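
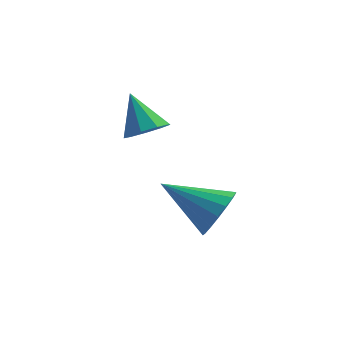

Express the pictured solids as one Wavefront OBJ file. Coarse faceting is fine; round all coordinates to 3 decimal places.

v -0.256 -0.009 0.34
v 0.224 -0.457 0.863
v -1.064 0.669 1.66
v 0.472 0.05 0.755
v 0.379 0.529 0.453
v -0.01 0.757 0.097
v -0.515 0.627 -0.145
v -0.898 0.199 -0.16
v -0.981 -0.326 0.058
v -0.725 -0.702 0.409
v -0.249 -0.754 0.726
v 3.183 -3.634 -0.778
v 3.548 -4.192 -0.046
v 1.257 -3.586 0.218
v 3.633 -3.748 0.096
v 3.615 -3.278 0.038
v 3.498 -2.89 -0.207
v 3.309 -2.672 -0.583
v 3.091 -2.675 -1.004
v 2.894 -2.898 -1.373
v 2.764 -3.289 -1.606
v 2.73 -3.76 -1.649
v 2.799 -4.202 -1.493
v 2.957 -4.514 -1.173
v 3.166 -4.624 -0.763
v 3.38 -4.508 -0.356
f 2 1 4
f 2 4 3
f 4 1 5
f 4 5 3
f 5 1 6
f 5 6 3
f 6 1 7
f 6 7 3
f 7 1 8
f 7 8 3
f 8 1 9
f 8 9 3
f 9 1 10
f 9 10 3
f 10 1 11
f 10 11 3
f 11 1 2
f 11 2 3
f 13 12 15
f 13 15 14
f 15 12 16
f 15 16 14
f 16 12 17
f 16 17 14
f 17 12 18
f 17 18 14
f 18 12 19
f 18 19 14
f 19 12 20
f 19 20 14
f 20 12 21
f 20 21 14
f 21 12 22
f 21 22 14
f 22 12 23
f 22 23 14
f 23 12 24
f 23 24 14
f 24 12 25
f 24 25 14
f 25 12 26
f 25 26 14
f 26 12 13
f 26 13 14



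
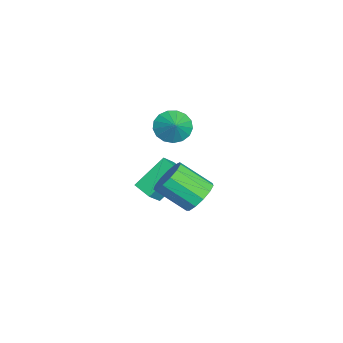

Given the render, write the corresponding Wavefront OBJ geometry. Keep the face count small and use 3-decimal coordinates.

v 2.487 3.945 -0.02
v 3.3 4.145 0.451
v 3.005 2.654 1.591
v 2.193 2.455 1.12
v 2.906 4.416 0.704
v 2.611 2.926 1.844
v 2.38 4.538 0.727
v 2.085 3.047 1.867
v 1.887 4.472 0.513
v 1.592 2.981 1.653
v 1.586 4.238 0.13
v 1.291 2.747 1.27
v 1.57 3.912 -0.301
v 1.275 2.421 0.839
v 1.846 3.596 -0.643
v 1.551 2.105 0.497
v 2.326 3.391 -0.787
v 2.031 1.9 0.353
v 2.856 3.362 -0.687
v 2.561 1.871 0.453
v 3.27 3.518 -0.376
v 2.975 2.028 0.764
v 3.435 3.81 0.048
v 3.14 2.319 1.189
v -3.709 2.283 0.468
v -3.269 2.783 -0.238
v -2.831 2.477 1.152
v -3.516 3.104 -0.012
v -3.808 3.237 0.324
v -4.077 3.152 0.693
v -4.261 2.867 1.01
v -4.319 2.449 1.203
v -4.238 1.993 1.227
v -4.035 1.603 1.077
v -3.757 1.369 0.788
v -3.469 1.344 0.425
v -3.235 1.535 0.072
v -3.11 1.897 -0.191
v -3.122 2.347 -0.302
v -0.519 1.22 -1.816
v -1.343 2.503 -0.431
v 0.162 1.955 -2.092
v -0.662 3.238 -0.707
v 0.282 0.802 -0.953
v -0.542 2.085 0.432
v 0.963 1.537 -1.229
v 0.139 2.82 0.156
f 2 1 5
f 2 5 3
f 3 5 6
f 3 6 4
f 5 1 7
f 5 7 6
f 6 7 8
f 6 8 4
f 7 1 9
f 7 9 8
f 8 9 10
f 8 10 4
f 9 1 11
f 9 11 10
f 10 11 12
f 10 12 4
f 11 1 13
f 11 13 12
f 12 13 14
f 12 14 4
f 13 1 15
f 13 15 14
f 14 15 16
f 14 16 4
f 15 1 17
f 15 17 16
f 16 17 18
f 16 18 4
f 17 1 19
f 17 19 18
f 18 19 20
f 18 20 4
f 19 1 21
f 19 21 20
f 20 21 22
f 20 22 4
f 21 1 23
f 21 23 22
f 22 23 24
f 22 24 4
f 23 1 2
f 23 2 24
f 24 2 3
f 24 3 4
f 26 25 28
f 26 28 27
f 28 25 29
f 28 29 27
f 29 25 30
f 29 30 27
f 30 25 31
f 30 31 27
f 31 25 32
f 31 32 27
f 32 25 33
f 32 33 27
f 33 25 34
f 33 34 27
f 34 25 35
f 34 35 27
f 35 25 36
f 35 36 27
f 36 25 37
f 36 37 27
f 37 25 38
f 37 38 27
f 38 25 39
f 38 39 27
f 39 25 26
f 39 26 27
f 41 43 40
f 44 41 40
f 40 43 42
f 42 44 40
f 41 47 43
f 45 41 44
f 45 47 41
f 43 47 42
f 46 44 42
f 42 47 46
f 46 45 44
f 47 45 46



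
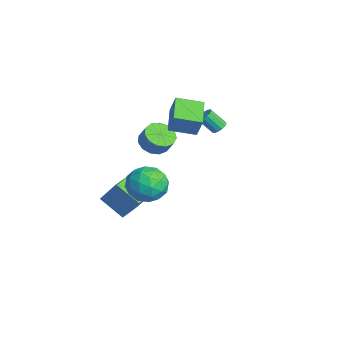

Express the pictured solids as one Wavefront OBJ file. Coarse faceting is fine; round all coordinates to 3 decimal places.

v -1.555 -2.93 -2.857
v -0.92 -2.153 -1.387
v -2.628 -1.858 -2.96
v -1.993 -1.081 -1.49
v -0.447 -1.919 -3.87
v 0.188 -1.142 -2.4
v -1.52 -0.847 -3.973
v -0.885 -0.07 -2.503
v 3.324 -0.619 1.48
v 4.461 -0.677 1.975
v 3.219 -2.623 1.485
v 4.356 -2.681 1.98
v 3.408 -2.246 2.652
v 3.473 -1.007 2.649
v 4.207 -2.293 0.811
v 4.272 -1.054 0.808
v 5.006 -1.711 1.561
v 4.513 -1.682 2.699
v 3.167 -1.618 0.761
v 2.674 -1.589 1.899
v 3.902 -0.472 1.727
v 3.778 -2.828 1.733
v 3.221 -2.573 2.128
v 3.889 -2.607 2.419
v 3.321 -0.666 2.123
v 3.989 -0.7 2.414
v 3.37 -1.622 2.812
v 3.691 -2.6 1.046
v 4.359 -2.634 1.337
v 3.791 -0.693 1.041
v 4.459 -0.727 1.332
v 4.31 -1.678 0.648
v 4.89 -1.114 1.774
v 4.829 -2.292 1.778
v 4.741 -2.064 1.091
v 4.779 -1.336 1.089
v 4.6 -1.097 2.443
v 4.538 -2.275 2.447
v 3.981 -2.019 2.842
v 4.02 -1.291 2.84
v 4.921 -1.705 2.2
v 3.142 -1.025 1.013
v 3.08 -2.203 1.017
v 3.66 -2.009 0.62
v 3.699 -1.281 0.618
v 2.851 -1.008 1.682
v 2.79 -2.186 1.686
v 2.901 -1.964 2.371
v 2.939 -1.236 2.369
v 2.759 -1.595 1.26
v -3.347 0.685 0.043
v -2.752 1.269 -0.453
v -2.237 1.538 0.481
v -2.833 0.955 0.977
v -3.18 1.575 -0.306
v -2.665 1.844 0.628
v -3.661 1.599 -0.048
v -3.146 1.868 0.886
v -4.043 1.333 0.239
v -3.528 1.602 1.173
v -4.203 0.861 0.464
v -3.689 1.13 1.398
v -4.092 0.334 0.555
v -3.578 0.603 1.489
v -3.745 -0.082 0.483
v -3.23 0.187 1.417
v -3.271 -0.254 0.272
v -2.757 0.015 1.206
v -2.822 -0.128 -0.012
v -2.307 0.141 0.922
v -2.539 0.256 -0.279
v -2.024 0.526 0.655
v -2.513 0.777 -0.443
v -1.998 1.046 0.491
v -2.055 1.273 3.423
v -1.537 1.465 4.698
v -1.654 2.803 3.03
v -1.136 2.995 4.305
v -0.444 0.705 2.855
v 0.074 0.897 4.13
v -0.043 2.235 2.462
v 0.475 2.427 3.737
v -2.678 4.375 1.05
v -2.324 4.607 1.369
v -2.688 3.817 2.348
v -3.042 3.585 2.03
v -2.578 4.761 1.399
v -2.942 3.971 2.379
v -2.864 4.793 1.318
v -3.227 4.003 2.298
v -3.091 4.692 1.152
v -3.454 3.902 2.132
v -3.187 4.49 0.954
v -3.55 3.7 1.934
v -3.121 4.252 0.786
v -3.485 3.462 1.766
v -2.915 4.053 0.702
v -3.279 3.263 1.682
v -2.634 3.956 0.729
v -2.997 3.166 1.708
v -2.367 3.992 0.857
v -2.73 3.202 1.837
v -2.198 4.15 1.047
v -2.562 3.36 2.027
v -2.182 4.379 1.238
v -2.546 3.589 2.217
f 2 4 1
f 5 2 1
f 1 4 3
f 3 5 1
f 2 8 4
f 6 2 5
f 6 8 2
f 4 8 3
f 7 5 3
f 3 8 7
f 7 6 5
f 8 6 7
f 9 46 25
f 46 20 49
f 25 49 14
f 46 49 25
f 9 25 21
f 25 14 26
f 21 26 10
f 25 26 21
f 9 21 30
f 21 10 31
f 30 31 16
f 21 31 30
f 9 30 42
f 30 16 45
f 42 45 19
f 30 45 42
f 9 42 46
f 42 19 50
f 46 50 20
f 42 50 46
f 10 26 37
f 26 14 40
f 37 40 18
f 26 40 37
f 14 49 27
f 49 20 48
f 27 48 13
f 49 48 27
f 20 50 47
f 50 19 43
f 47 43 11
f 50 43 47
f 19 45 44
f 45 16 32
f 44 32 15
f 45 32 44
f 16 31 36
f 31 10 33
f 36 33 17
f 31 33 36
f 12 38 24
f 38 18 39
f 24 39 13
f 38 39 24
f 12 24 22
f 24 13 23
f 22 23 11
f 24 23 22
f 12 22 29
f 22 11 28
f 29 28 15
f 22 28 29
f 12 29 34
f 29 15 35
f 34 35 17
f 29 35 34
f 12 34 38
f 34 17 41
f 38 41 18
f 34 41 38
f 13 39 27
f 39 18 40
f 27 40 14
f 39 40 27
f 11 23 47
f 23 13 48
f 47 48 20
f 23 48 47
f 15 28 44
f 28 11 43
f 44 43 19
f 28 43 44
f 17 35 36
f 35 15 32
f 36 32 16
f 35 32 36
f 18 41 37
f 41 17 33
f 37 33 10
f 41 33 37
f 52 51 55
f 52 55 53
f 53 55 56
f 53 56 54
f 55 51 57
f 55 57 56
f 56 57 58
f 56 58 54
f 57 51 59
f 57 59 58
f 58 59 60
f 58 60 54
f 59 51 61
f 59 61 60
f 60 61 62
f 60 62 54
f 61 51 63
f 61 63 62
f 62 63 64
f 62 64 54
f 63 51 65
f 63 65 64
f 64 65 66
f 64 66 54
f 65 51 67
f 65 67 66
f 66 67 68
f 66 68 54
f 67 51 69
f 67 69 68
f 68 69 70
f 68 70 54
f 69 51 71
f 69 71 70
f 70 71 72
f 70 72 54
f 71 51 73
f 71 73 72
f 72 73 74
f 72 74 54
f 73 51 52
f 73 52 74
f 74 52 53
f 74 53 54
f 76 78 75
f 79 76 75
f 75 78 77
f 77 79 75
f 76 82 78
f 80 76 79
f 80 82 76
f 78 82 77
f 81 79 77
f 77 82 81
f 81 80 79
f 82 80 81
f 84 83 87
f 84 87 85
f 85 87 88
f 85 88 86
f 87 83 89
f 87 89 88
f 88 89 90
f 88 90 86
f 89 83 91
f 89 91 90
f 90 91 92
f 90 92 86
f 91 83 93
f 91 93 92
f 92 93 94
f 92 94 86
f 93 83 95
f 93 95 94
f 94 95 96
f 94 96 86
f 95 83 97
f 95 97 96
f 96 97 98
f 96 98 86
f 97 83 99
f 97 99 98
f 98 99 100
f 98 100 86
f 99 83 101
f 99 101 100
f 100 101 102
f 100 102 86
f 101 83 103
f 101 103 102
f 102 103 104
f 102 104 86
f 103 83 105
f 103 105 104
f 104 105 106
f 104 106 86
f 105 83 84
f 105 84 106
f 106 84 85
f 106 85 86



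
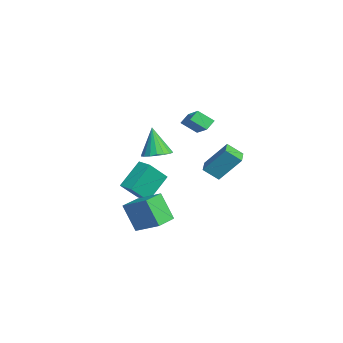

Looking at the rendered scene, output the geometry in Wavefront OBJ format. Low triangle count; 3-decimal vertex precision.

v -0.997 -0.938 1.17
v -0.06 -1.078 1.491
v -1.703 -1.122 3.15
v -0.108 -0.636 1.515
v -0.332 -0.254 1.471
v -0.688 -0.007 1.367
v -1.105 0.055 1.224
v -1.5 -0.08 1.07
v -1.796 -0.384 0.936
v -1.933 -0.798 0.849
v -1.885 -1.24 0.825
v -1.661 -1.622 0.869
v -1.306 -1.869 0.973
v -0.889 -1.931 1.116
v -0.493 -1.796 1.27
v -0.198 -1.492 1.404
v -0.332 -2.23 -2.121
v 0.276 -3.408 -0.705
v -1.266 -0.915 -0.625
v -0.657 -2.093 0.791
v 0.517 -1.707 -2.051
v 1.126 -2.885 -0.635
v -0.416 -0.392 -0.555
v 0.192 -1.57 0.861
v -4.759 1.68 2.737
v -2.917 1.944 3.814
v -4.438 2.673 1.945
v -2.596 2.937 3.022
v -4.364 1.123 2.198
v -2.522 1.387 3.275
v -4.043 2.116 1.406
v -2.201 2.38 2.483
v 1.66 2.471 0.579
v 1.414 1.539 1.358
v 2.071 3.76 2.251
v 1.825 2.827 3.03
v 2.775 2.153 0.55
v 2.529 1.22 1.329
v 3.186 3.441 2.222
v 2.94 2.509 3.001
v 3.136 -2.015 -2.595
v 2.418 -2.664 -0.811
v 4.254 -0.808 -1.706
v 3.536 -1.457 0.078
v 4.244 -3.083 -2.538
v 3.526 -3.732 -0.754
v 5.362 -1.876 -1.649
v 4.644 -2.525 0.135
f 2 1 4
f 2 4 3
f 4 1 5
f 4 5 3
f 5 1 6
f 5 6 3
f 6 1 7
f 6 7 3
f 7 1 8
f 7 8 3
f 8 1 9
f 8 9 3
f 9 1 10
f 9 10 3
f 10 1 11
f 10 11 3
f 11 1 12
f 11 12 3
f 12 1 13
f 12 13 3
f 13 1 14
f 13 14 3
f 14 1 15
f 14 15 3
f 15 1 16
f 15 16 3
f 16 1 2
f 16 2 3
f 18 20 17
f 21 18 17
f 17 20 19
f 19 21 17
f 18 24 20
f 22 18 21
f 22 24 18
f 20 24 19
f 23 21 19
f 19 24 23
f 23 22 21
f 24 22 23
f 26 28 25
f 29 26 25
f 25 28 27
f 27 29 25
f 26 32 28
f 30 26 29
f 30 32 26
f 28 32 27
f 31 29 27
f 27 32 31
f 31 30 29
f 32 30 31
f 34 36 33
f 37 34 33
f 33 36 35
f 35 37 33
f 34 40 36
f 38 34 37
f 38 40 34
f 36 40 35
f 39 37 35
f 35 40 39
f 39 38 37
f 40 38 39
f 42 44 41
f 45 42 41
f 41 44 43
f 43 45 41
f 42 48 44
f 46 42 45
f 46 48 42
f 44 48 43
f 47 45 43
f 43 48 47
f 47 46 45
f 48 46 47



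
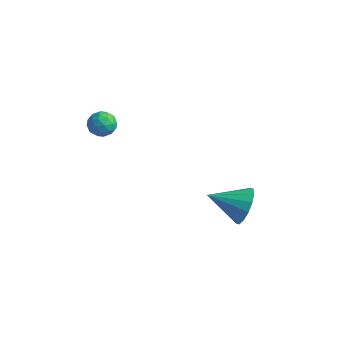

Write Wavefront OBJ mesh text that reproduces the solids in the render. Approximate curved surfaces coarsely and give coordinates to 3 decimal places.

v -2.159 -2.391 2.4
v -1.576 -1.956 2.51
v -1.444 -3.344 2.39
v -0.861 -2.909 2.5
v -1.358 -3.002 3.036
v -1.799 -2.413 3.042
v -1.221 -2.887 1.858
v -1.662 -2.298 1.864
v -0.996 -2.262 2.175
v -1.081 -2.333 2.903
v -1.939 -2.967 1.997
v -2.024 -3.038 2.725
v -1.93 -2.09 2.456
v -1.09 -3.21 2.444
v -1.382 -3.265 2.759
v -1.039 -3.009 2.824
v -2.061 -2.358 2.768
v -1.719 -2.102 2.833
v -1.59 -2.717 3.142
v -1.301 -3.198 2.067
v -0.959 -2.942 2.132
v -1.981 -2.291 2.076
v -1.638 -2.035 2.141
v -1.43 -2.583 1.758
v -1.247 -2.014 2.324
v -0.827 -2.574 2.318
v -1.038 -2.562 1.941
v -1.297 -2.215 1.944
v -1.296 -2.055 2.751
v -0.876 -2.615 2.746
v -1.168 -2.67 3.061
v -1.428 -2.324 3.064
v -0.956 -2.236 2.555
v -2.144 -2.685 2.154
v -1.724 -3.245 2.149
v -1.592 -2.976 1.836
v -1.852 -2.63 1.839
v -2.193 -2.726 2.582
v -1.773 -3.286 2.576
v -1.723 -3.085 2.956
v -1.982 -2.738 2.959
v -2.064 -3.064 2.345
v 3.609 1.457 -3.591
v 4.235 1.187 -2.753
v 2.171 0.423 -2.849
v 3.978 1.658 -2.596
v 3.622 2.075 -2.705
v 3.262 2.326 -3.052
v 2.996 2.344 -3.543
v 2.894 2.125 -4.047
v 2.983 1.726 -4.429
v 3.241 1.256 -4.586
v 3.597 0.839 -4.476
v 3.956 0.587 -4.13
v 4.222 0.569 -3.639
v 4.324 0.788 -3.135
f 1 38 17
f 38 12 41
f 17 41 6
f 38 41 17
f 1 17 13
f 17 6 18
f 13 18 2
f 17 18 13
f 1 13 22
f 13 2 23
f 22 23 8
f 13 23 22
f 1 22 34
f 22 8 37
f 34 37 11
f 22 37 34
f 1 34 38
f 34 11 42
f 38 42 12
f 34 42 38
f 2 18 29
f 18 6 32
f 29 32 10
f 18 32 29
f 6 41 19
f 41 12 40
f 19 40 5
f 41 40 19
f 12 42 39
f 42 11 35
f 39 35 3
f 42 35 39
f 11 37 36
f 37 8 24
f 36 24 7
f 37 24 36
f 8 23 28
f 23 2 25
f 28 25 9
f 23 25 28
f 4 30 16
f 30 10 31
f 16 31 5
f 30 31 16
f 4 16 14
f 16 5 15
f 14 15 3
f 16 15 14
f 4 14 21
f 14 3 20
f 21 20 7
f 14 20 21
f 4 21 26
f 21 7 27
f 26 27 9
f 21 27 26
f 4 26 30
f 26 9 33
f 30 33 10
f 26 33 30
f 5 31 19
f 31 10 32
f 19 32 6
f 31 32 19
f 3 15 39
f 15 5 40
f 39 40 12
f 15 40 39
f 7 20 36
f 20 3 35
f 36 35 11
f 20 35 36
f 9 27 28
f 27 7 24
f 28 24 8
f 27 24 28
f 10 33 29
f 33 9 25
f 29 25 2
f 33 25 29
f 44 43 46
f 44 46 45
f 46 43 47
f 46 47 45
f 47 43 48
f 47 48 45
f 48 43 49
f 48 49 45
f 49 43 50
f 49 50 45
f 50 43 51
f 50 51 45
f 51 43 52
f 51 52 45
f 52 43 53
f 52 53 45
f 53 43 54
f 53 54 45
f 54 43 55
f 54 55 45
f 55 43 56
f 55 56 45
f 56 43 44
f 56 44 45



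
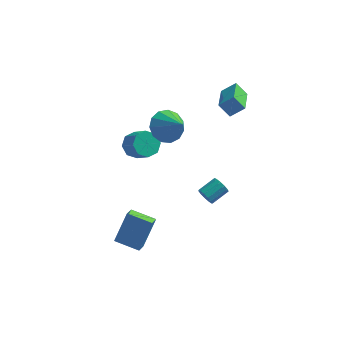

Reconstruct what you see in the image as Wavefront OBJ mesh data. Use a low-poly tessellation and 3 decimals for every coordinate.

v -3.437 1.943 -1.083
v -2.767 2.392 -1.316
v -2.033 1.726 -0.491
v -2.703 1.277 -0.257
v -3.081 2.658 -0.822
v -2.347 1.991 0.003
v -3.603 2.505 -0.481
v -2.869 1.839 0.344
v -4.029 2.023 -0.492
v -3.295 1.357 0.333
v -4.107 1.494 -0.849
v -3.373 0.828 -0.024
v -3.793 1.229 -1.343
v -3.059 0.562 -0.518
v -3.271 1.381 -1.684
v -2.537 0.715 -0.859
v -2.845 1.863 -1.673
v -2.111 1.197 -0.848
v 1.149 1.016 3.828
v 1.911 1.201 4.448
v 1.043 2.807 3.422
v 1.806 2.993 4.042
v 1.774 0.887 3.098
v 2.537 1.073 3.718
v 1.669 2.679 2.692
v 2.431 2.864 3.312
v 1.257 -4.36 1.234
v 1.58 -4.441 0.822
v 2.286 -3.72 1.234
v 1.963 -3.64 1.646
v 1.398 -4.218 0.743
v 2.104 -3.497 1.156
v 1.171 -4.04 0.821
v 1.877 -3.319 1.233
v 0.971 -3.964 1.029
v 1.678 -3.243 1.441
v 0.862 -4.013 1.303
v 1.568 -3.292 1.715
v 0.879 -4.173 1.554
v 1.585 -3.452 1.967
v 1.015 -4.393 1.704
v 1.721 -3.672 2.117
v 1.228 -4.602 1.705
v 1.934 -3.881 2.117
v 1.45 -4.734 1.556
v 2.157 -4.013 1.968
v 1.611 -4.748 1.305
v 2.317 -4.027 1.717
v 1.66 -4.639 1.031
v 2.366 -3.918 1.443
v -3.526 -4.065 -3.611
v -2.981 -3.249 -1.972
v -3.443 -3.319 -4.01
v -2.897 -2.503 -2.371
v -2.163 -4.377 -3.909
v -1.617 -3.561 -2.27
v -2.079 -3.631 -4.308
v -1.534 -2.815 -2.669
v -1.323 -0.485 3.06
v -0.644 -0.665 2.307
v -0.357 -1.355 4.14
v -0.48 -0.169 2.56
v -0.584 0.227 2.972
v -0.922 0.396 3.412
v -1.388 0.286 3.74
v -1.833 -0.069 3.852
v -2.116 -0.556 3.713
v -2.148 -1.02 3.367
v -1.917 -1.315 2.923
v -1.498 -1.346 2.523
v -1.023 -1.104 2.293
f 2 1 5
f 2 5 3
f 3 5 6
f 3 6 4
f 5 1 7
f 5 7 6
f 6 7 8
f 6 8 4
f 7 1 9
f 7 9 8
f 8 9 10
f 8 10 4
f 9 1 11
f 9 11 10
f 10 11 12
f 10 12 4
f 11 1 13
f 11 13 12
f 12 13 14
f 12 14 4
f 13 1 15
f 13 15 14
f 14 15 16
f 14 16 4
f 15 1 17
f 15 17 16
f 16 17 18
f 16 18 4
f 17 1 2
f 17 2 18
f 18 2 3
f 18 3 4
f 20 22 19
f 23 20 19
f 19 22 21
f 21 23 19
f 20 26 22
f 24 20 23
f 24 26 20
f 22 26 21
f 25 23 21
f 21 26 25
f 25 24 23
f 26 24 25
f 28 27 31
f 28 31 29
f 29 31 32
f 29 32 30
f 31 27 33
f 31 33 32
f 32 33 34
f 32 34 30
f 33 27 35
f 33 35 34
f 34 35 36
f 34 36 30
f 35 27 37
f 35 37 36
f 36 37 38
f 36 38 30
f 37 27 39
f 37 39 38
f 38 39 40
f 38 40 30
f 39 27 41
f 39 41 40
f 40 41 42
f 40 42 30
f 41 27 43
f 41 43 42
f 42 43 44
f 42 44 30
f 43 27 45
f 43 45 44
f 44 45 46
f 44 46 30
f 45 27 47
f 45 47 46
f 46 47 48
f 46 48 30
f 47 27 49
f 47 49 48
f 48 49 50
f 48 50 30
f 49 27 28
f 49 28 50
f 50 28 29
f 50 29 30
f 52 54 51
f 55 52 51
f 51 54 53
f 53 55 51
f 52 58 54
f 56 52 55
f 56 58 52
f 54 58 53
f 57 55 53
f 53 58 57
f 57 56 55
f 58 56 57
f 60 59 62
f 60 62 61
f 62 59 63
f 62 63 61
f 63 59 64
f 63 64 61
f 64 59 65
f 64 65 61
f 65 59 66
f 65 66 61
f 66 59 67
f 66 67 61
f 67 59 68
f 67 68 61
f 68 59 69
f 68 69 61
f 69 59 70
f 69 70 61
f 70 59 71
f 70 71 61
f 71 59 60
f 71 60 61



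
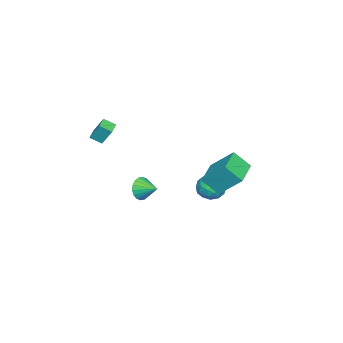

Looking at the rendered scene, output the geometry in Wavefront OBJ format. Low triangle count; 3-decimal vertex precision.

v -3.694 2.173 -2.173
v -3.119 2.14 -1.396
v -4.661 1.14 -1.504
v -4.086 1.107 -0.727
v -4.592 1.908 -0.92
v -3.995 2.547 -1.333
v -3.785 0.733 -1.567
v -3.188 1.372 -1.98
v -3.176 1.25 -1.021
v -3.675 1.976 -0.621
v -4.105 1.304 -2.279
v -4.604 2.03 -1.879
v -3.322 2.247 -1.843
v -4.458 1.033 -1.057
v -4.756 1.504 -1.17
v -4.418 1.484 -0.713
v -3.836 2.486 -1.807
v -3.499 2.466 -1.349
v -4.364 2.33 -1.07
v -4.281 0.814 -1.551
v -3.944 0.794 -1.093
v -3.362 1.796 -2.187
v -3.024 1.776 -1.73
v -3.416 0.95 -1.83
v -3.017 1.704 -1.166
v -3.586 1.097 -0.773
v -3.409 0.878 -1.266
v -3.057 1.253 -1.509
v -3.311 2.131 -0.931
v -3.879 1.524 -0.537
v -4.176 1.995 -0.651
v -3.825 2.37 -0.894
v -3.344 1.608 -0.71
v -3.901 1.756 -2.363
v -4.469 1.149 -1.969
v -3.955 0.91 -2.006
v -3.604 1.285 -2.249
v -4.194 2.183 -2.127
v -4.763 1.576 -1.734
v -4.723 2.027 -1.391
v -4.371 2.402 -1.634
v -4.436 1.672 -2.19
v -1.288 3.565 1.089
v -1.11 2.6 2.074
v -1.264 4.946 2.437
v -1.087 3.982 3.422
v 0.607 3.718 0.898
v 0.784 2.754 1.883
v 0.63 5.1 2.246
v 0.808 4.135 3.231
v 0.511 -0.966 0.296
v 0.959 -0.858 -0.394
v 0.789 0.106 0.644
v 0.623 -0.739 -0.494
v 0.266 -0.665 -0.437
v -0.043 -0.65 -0.235
v -0.242 -0.698 0.072
v -0.292 -0.799 0.424
v -0.183 -0.933 0.751
v 0.064 -1.073 0.987
v 0.399 -1.193 1.087
v 0.756 -1.267 1.03
v 1.065 -1.282 0.828
v 1.264 -1.234 0.521
v 1.314 -1.133 0.169
v 1.205 -0.999 -0.158
v -1.193 -3.843 3.163
v -1.039 -4.555 3.581
v -1.175 -3.208 4.24
v -1.021 -3.92 4.657
v -0.259 -3.7 3.063
v -0.105 -4.412 3.48
v -0.241 -3.065 4.139
v -0.087 -3.777 4.557
f 1 38 17
f 38 12 41
f 17 41 6
f 38 41 17
f 1 17 13
f 17 6 18
f 13 18 2
f 17 18 13
f 1 13 22
f 13 2 23
f 22 23 8
f 13 23 22
f 1 22 34
f 22 8 37
f 34 37 11
f 22 37 34
f 1 34 38
f 34 11 42
f 38 42 12
f 34 42 38
f 2 18 29
f 18 6 32
f 29 32 10
f 18 32 29
f 6 41 19
f 41 12 40
f 19 40 5
f 41 40 19
f 12 42 39
f 42 11 35
f 39 35 3
f 42 35 39
f 11 37 36
f 37 8 24
f 36 24 7
f 37 24 36
f 8 23 28
f 23 2 25
f 28 25 9
f 23 25 28
f 4 30 16
f 30 10 31
f 16 31 5
f 30 31 16
f 4 16 14
f 16 5 15
f 14 15 3
f 16 15 14
f 4 14 21
f 14 3 20
f 21 20 7
f 14 20 21
f 4 21 26
f 21 7 27
f 26 27 9
f 21 27 26
f 4 26 30
f 26 9 33
f 30 33 10
f 26 33 30
f 5 31 19
f 31 10 32
f 19 32 6
f 31 32 19
f 3 15 39
f 15 5 40
f 39 40 12
f 15 40 39
f 7 20 36
f 20 3 35
f 36 35 11
f 20 35 36
f 9 27 28
f 27 7 24
f 28 24 8
f 27 24 28
f 10 33 29
f 33 9 25
f 29 25 2
f 33 25 29
f 44 46 43
f 47 44 43
f 43 46 45
f 45 47 43
f 44 50 46
f 48 44 47
f 48 50 44
f 46 50 45
f 49 47 45
f 45 50 49
f 49 48 47
f 50 48 49
f 52 51 54
f 52 54 53
f 54 51 55
f 54 55 53
f 55 51 56
f 55 56 53
f 56 51 57
f 56 57 53
f 57 51 58
f 57 58 53
f 58 51 59
f 58 59 53
f 59 51 60
f 59 60 53
f 60 51 61
f 60 61 53
f 61 51 62
f 61 62 53
f 62 51 63
f 62 63 53
f 63 51 64
f 63 64 53
f 64 51 65
f 64 65 53
f 65 51 66
f 65 66 53
f 66 51 52
f 66 52 53
f 68 70 67
f 71 68 67
f 67 70 69
f 69 71 67
f 68 74 70
f 72 68 71
f 72 74 68
f 70 74 69
f 73 71 69
f 69 74 73
f 73 72 71
f 74 72 73



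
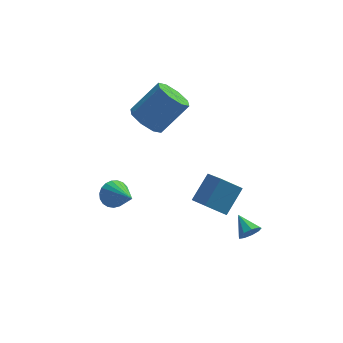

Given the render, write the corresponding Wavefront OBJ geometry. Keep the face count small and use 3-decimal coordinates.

v -3.588 -0.273 -1.038
v -3.342 -0.617 -1.74
v -2.832 -1.847 -0.002
v -3.071 -0.43 -1.654
v -2.889 -0.215 -1.461
v -2.828 -0.011 -1.195
v -2.898 0.148 -0.902
v -3.088 0.234 -0.632
v -3.365 0.233 -0.432
v -3.68 0.144 -0.337
v -3.979 -0.018 -0.363
v -4.211 -0.223 -0.506
v -4.335 -0.437 -0.741
v -4.33 -0.623 -1.027
v -4.197 -0.748 -1.314
v -3.959 -0.791 -1.554
v -3.656 -0.745 -1.705
v -1.772 1.526 3.017
v -1.042 1.678 2.292
v 0.421 2.127 3.858
v -0.308 1.974 4.583
v -1.438 2.345 2.47
v 0.025 2.794 4.036
v -2.03 2.532 2.969
v -0.566 2.981 4.535
v -2.47 2.129 3.496
v -1.006 2.578 5.062
v -2.501 1.373 3.742
v -1.038 1.822 5.308
v -2.105 0.706 3.564
v -0.642 1.155 5.13
v -1.514 0.519 3.065
v -0.05 0.968 4.631
v -1.074 0.922 2.538
v 0.39 1.371 4.104
v 1.898 -1.66 -2.077
v 0.823 -1.521 -1.306
v 1.438 -0.187 -2.984
v 0.363 -0.048 -2.212
v 2.837 -0.672 -0.948
v 1.762 -0.533 -0.176
v 2.377 0.801 -1.854
v 1.302 0.94 -1.083
v 2.705 -3.926 -1.414
v 3.114 -4.006 -0.929
v 2.275 -2.914 -0.886
v 3.3 -3.763 -1.242
v 3.207 -3.596 -1.636
v 2.88 -3.584 -1.926
v 2.471 -3.731 -1.977
v 2.172 -3.97 -1.765
v 2.122 -4.188 -1.388
v 2.346 -4.283 -1.024
v 2.737 -4.211 -0.842
f 2 1 4
f 2 4 3
f 4 1 5
f 4 5 3
f 5 1 6
f 5 6 3
f 6 1 7
f 6 7 3
f 7 1 8
f 7 8 3
f 8 1 9
f 8 9 3
f 9 1 10
f 9 10 3
f 10 1 11
f 10 11 3
f 11 1 12
f 11 12 3
f 12 1 13
f 12 13 3
f 13 1 14
f 13 14 3
f 14 1 15
f 14 15 3
f 15 1 16
f 15 16 3
f 16 1 17
f 16 17 3
f 17 1 2
f 17 2 3
f 19 18 22
f 19 22 20
f 20 22 23
f 20 23 21
f 22 18 24
f 22 24 23
f 23 24 25
f 23 25 21
f 24 18 26
f 24 26 25
f 25 26 27
f 25 27 21
f 26 18 28
f 26 28 27
f 27 28 29
f 27 29 21
f 28 18 30
f 28 30 29
f 29 30 31
f 29 31 21
f 30 18 32
f 30 32 31
f 31 32 33
f 31 33 21
f 32 18 34
f 32 34 33
f 33 34 35
f 33 35 21
f 34 18 19
f 34 19 35
f 35 19 20
f 35 20 21
f 37 39 36
f 40 37 36
f 36 39 38
f 38 40 36
f 37 43 39
f 41 37 40
f 41 43 37
f 39 43 38
f 42 40 38
f 38 43 42
f 42 41 40
f 43 41 42
f 45 44 47
f 45 47 46
f 47 44 48
f 47 48 46
f 48 44 49
f 48 49 46
f 49 44 50
f 49 50 46
f 50 44 51
f 50 51 46
f 51 44 52
f 51 52 46
f 52 44 53
f 52 53 46
f 53 44 54
f 53 54 46
f 54 44 45
f 54 45 46



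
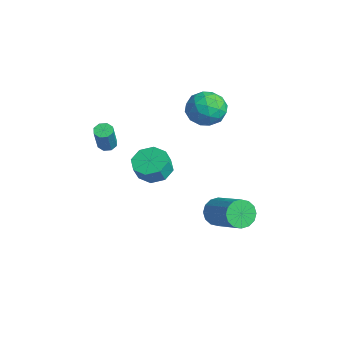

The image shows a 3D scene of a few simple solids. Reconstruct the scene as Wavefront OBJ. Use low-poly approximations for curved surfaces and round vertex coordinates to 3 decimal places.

v -2.388 -2.285 -0.055
v -2.052 -1.904 -0.102
v -1.357 -2.333 1.389
v -1.692 -2.715 1.435
v -2.379 -1.794 0.082
v -1.684 -2.224 1.573
v -2.711 -1.972 0.186
v -2.015 -2.402 1.676
v -2.853 -2.334 0.148
v -2.158 -2.763 1.638
v -2.723 -2.667 -0.009
v -2.028 -3.096 1.482
v -2.396 -2.776 -0.193
v -1.701 -3.206 1.298
v -2.065 -2.598 -0.296
v -1.369 -3.028 1.194
v -1.922 -2.237 -0.258
v -1.227 -2.666 1.232
v 0.932 2.267 -4.143
v 1.271 2.538 -4.885
v 3.166 2.924 -3.88
v 2.828 2.653 -3.137
v 1.097 2.903 -4.698
v 2.993 3.289 -3.692
v 0.88 3.097 -4.362
v 2.775 3.483 -3.356
v 0.676 3.069 -3.967
v 2.571 3.455 -2.961
v 0.541 2.826 -3.619
v 2.436 3.212 -2.614
v 0.511 2.433 -3.412
v 2.406 2.819 -2.406
v 0.594 1.996 -3.4
v 2.489 2.382 -2.395
v 0.767 1.631 -3.588
v 2.663 2.017 -2.582
v 0.985 1.437 -3.924
v 2.88 1.823 -2.918
v 1.189 1.465 -4.319
v 3.084 1.851 -3.313
v 1.324 1.708 -4.666
v 3.219 2.094 -3.661
v 1.354 2.101 -4.874
v 3.249 2.487 -3.868
v -2.525 0.272 -2.667
v -1.907 1.037 -2.556
v -1.577 0.633 -1.621
v -2.195 -0.132 -1.733
v -2.59 1.17 -2.257
v -2.26 0.767 -1.322
v -3.235 0.777 -2.198
v -2.905 0.374 -1.264
v -3.465 0.088 -2.415
v -3.134 -0.315 -1.48
v -3.143 -0.493 -2.779
v -2.813 -0.897 -1.844
v -2.46 -0.627 -3.078
v -2.13 -1.03 -2.143
v -1.815 -0.234 -3.136
v -1.485 -0.637 -2.202
v -1.586 0.455 -2.92
v -1.255 0.052 -1.985
v -4.728 4.393 -0.143
v -3.744 4.229 -0.748
v -4.176 3.091 1.108
v -3.192 2.927 0.503
v -3.364 3.928 1.077
v -3.704 4.733 0.303
v -4.216 2.587 0.057
v -4.556 3.392 -0.717
v -3.427 3.112 -0.625
v -2.9 3.941 0.006
v -5.02 3.379 0.354
v -4.493 4.208 0.985
v -4.284 4.425 -0.556
v -3.636 2.895 0.916
v -3.737 3.484 1.253
v -3.158 3.387 0.897
v -4.261 4.722 0.062
v -3.683 4.625 -0.293
v -3.459 4.449 0.78
v -4.237 2.695 0.653
v -3.659 2.598 0.298
v -4.762 3.933 -0.537
v -4.183 3.836 -0.893
v -4.461 2.871 -0.42
v -3.519 3.672 -0.839
v -3.195 2.907 -0.103
v -3.797 2.707 -0.365
v -3.997 3.18 -0.82
v -3.21 4.159 -0.468
v -2.886 3.394 0.268
v -2.987 3.983 0.605
v -3.187 4.456 0.15
v -3.024 3.503 -0.395
v -5.034 3.926 0.092
v -4.71 3.161 0.828
v -4.733 2.864 0.21
v -4.933 3.337 -0.245
v -4.725 4.413 0.463
v -4.401 3.648 1.199
v -3.923 4.14 1.18
v -4.123 4.613 0.725
v -4.896 3.817 0.755
f 2 1 5
f 2 5 3
f 3 5 6
f 3 6 4
f 5 1 7
f 5 7 6
f 6 7 8
f 6 8 4
f 7 1 9
f 7 9 8
f 8 9 10
f 8 10 4
f 9 1 11
f 9 11 10
f 10 11 12
f 10 12 4
f 11 1 13
f 11 13 12
f 12 13 14
f 12 14 4
f 13 1 15
f 13 15 14
f 14 15 16
f 14 16 4
f 15 1 17
f 15 17 16
f 16 17 18
f 16 18 4
f 17 1 2
f 17 2 18
f 18 2 3
f 18 3 4
f 20 19 23
f 20 23 21
f 21 23 24
f 21 24 22
f 23 19 25
f 23 25 24
f 24 25 26
f 24 26 22
f 25 19 27
f 25 27 26
f 26 27 28
f 26 28 22
f 27 19 29
f 27 29 28
f 28 29 30
f 28 30 22
f 29 19 31
f 29 31 30
f 30 31 32
f 30 32 22
f 31 19 33
f 31 33 32
f 32 33 34
f 32 34 22
f 33 19 35
f 33 35 34
f 34 35 36
f 34 36 22
f 35 19 37
f 35 37 36
f 36 37 38
f 36 38 22
f 37 19 39
f 37 39 38
f 38 39 40
f 38 40 22
f 39 19 41
f 39 41 40
f 40 41 42
f 40 42 22
f 41 19 43
f 41 43 42
f 42 43 44
f 42 44 22
f 43 19 20
f 43 20 44
f 44 20 21
f 44 21 22
f 46 45 49
f 46 49 47
f 47 49 50
f 47 50 48
f 49 45 51
f 49 51 50
f 50 51 52
f 50 52 48
f 51 45 53
f 51 53 52
f 52 53 54
f 52 54 48
f 53 45 55
f 53 55 54
f 54 55 56
f 54 56 48
f 55 45 57
f 55 57 56
f 56 57 58
f 56 58 48
f 57 45 59
f 57 59 58
f 58 59 60
f 58 60 48
f 59 45 61
f 59 61 60
f 60 61 62
f 60 62 48
f 61 45 46
f 61 46 62
f 62 46 47
f 62 47 48
f 63 100 79
f 100 74 103
f 79 103 68
f 100 103 79
f 63 79 75
f 79 68 80
f 75 80 64
f 79 80 75
f 63 75 84
f 75 64 85
f 84 85 70
f 75 85 84
f 63 84 96
f 84 70 99
f 96 99 73
f 84 99 96
f 63 96 100
f 96 73 104
f 100 104 74
f 96 104 100
f 64 80 91
f 80 68 94
f 91 94 72
f 80 94 91
f 68 103 81
f 103 74 102
f 81 102 67
f 103 102 81
f 74 104 101
f 104 73 97
f 101 97 65
f 104 97 101
f 73 99 98
f 99 70 86
f 98 86 69
f 99 86 98
f 70 85 90
f 85 64 87
f 90 87 71
f 85 87 90
f 66 92 78
f 92 72 93
f 78 93 67
f 92 93 78
f 66 78 76
f 78 67 77
f 76 77 65
f 78 77 76
f 66 76 83
f 76 65 82
f 83 82 69
f 76 82 83
f 66 83 88
f 83 69 89
f 88 89 71
f 83 89 88
f 66 88 92
f 88 71 95
f 92 95 72
f 88 95 92
f 67 93 81
f 93 72 94
f 81 94 68
f 93 94 81
f 65 77 101
f 77 67 102
f 101 102 74
f 77 102 101
f 69 82 98
f 82 65 97
f 98 97 73
f 82 97 98
f 71 89 90
f 89 69 86
f 90 86 70
f 89 86 90
f 72 95 91
f 95 71 87
f 91 87 64
f 95 87 91



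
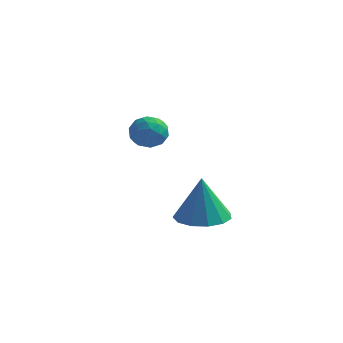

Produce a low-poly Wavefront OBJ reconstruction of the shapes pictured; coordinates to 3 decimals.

v 2.723 -1.52 -4.165
v 3.459 -0.8 -4.139
v 2.717 -1.58 -2.295
v 2.953 -0.516 -4.131
v 2.374 -0.551 -4.134
v 1.905 -0.894 -4.147
v 1.696 -1.435 -4.165
v 1.814 -2.003 -4.183
v 2.219 -2.418 -4.195
v 2.785 -2.547 -4.198
v 3.331 -2.351 -4.19
v 3.684 -1.89 -4.173
v 3.732 -1.312 -4.155
v -1.01 2.979 -1.726
v -0.763 2.642 -2.42
v -2.257 2.838 -2.1
v -2.01 2.501 -2.794
v -1.913 2.105 -2.095
v -1.142 2.192 -1.864
v -1.878 3.288 -2.656
v -1.107 3.375 -2.425
v -1.3 2.834 -2.995
v -1.321 2.102 -2.648
v -1.699 3.378 -1.872
v -1.72 2.646 -1.525
v -0.777 2.823 -2.04
v -2.243 2.657 -2.48
v -2.186 2.424 -2.069
v -2.041 2.226 -2.477
v -0.999 2.558 -1.713
v -0.855 2.361 -2.121
v -1.53 2.044 -1.93
v -2.165 3.119 -2.399
v -2.021 2.922 -2.807
v -0.979 3.254 -2.043
v -0.834 3.056 -2.451
v -1.49 3.436 -2.59
v -0.947 2.738 -2.786
v -1.681 2.655 -3.006
v -1.603 3.117 -2.925
v -1.15 3.169 -2.789
v -0.96 2.308 -2.582
v -1.693 2.225 -2.802
v -1.636 1.992 -2.391
v -1.183 2.043 -2.255
v -1.276 2.42 -2.92
v -1.327 3.255 -1.718
v -2.06 3.172 -1.938
v -1.837 3.437 -2.265
v -1.384 3.488 -2.129
v -1.339 2.825 -1.514
v -2.073 2.742 -1.734
v -1.87 2.311 -1.731
v -1.417 2.363 -1.595
v -1.744 3.06 -1.6
f 2 1 4
f 2 4 3
f 4 1 5
f 4 5 3
f 5 1 6
f 5 6 3
f 6 1 7
f 6 7 3
f 7 1 8
f 7 8 3
f 8 1 9
f 8 9 3
f 9 1 10
f 9 10 3
f 10 1 11
f 10 11 3
f 11 1 12
f 11 12 3
f 12 1 13
f 12 13 3
f 13 1 2
f 13 2 3
f 14 51 30
f 51 25 54
f 30 54 19
f 51 54 30
f 14 30 26
f 30 19 31
f 26 31 15
f 30 31 26
f 14 26 35
f 26 15 36
f 35 36 21
f 26 36 35
f 14 35 47
f 35 21 50
f 47 50 24
f 35 50 47
f 14 47 51
f 47 24 55
f 51 55 25
f 47 55 51
f 15 31 42
f 31 19 45
f 42 45 23
f 31 45 42
f 19 54 32
f 54 25 53
f 32 53 18
f 54 53 32
f 25 55 52
f 55 24 48
f 52 48 16
f 55 48 52
f 24 50 49
f 50 21 37
f 49 37 20
f 50 37 49
f 21 36 41
f 36 15 38
f 41 38 22
f 36 38 41
f 17 43 29
f 43 23 44
f 29 44 18
f 43 44 29
f 17 29 27
f 29 18 28
f 27 28 16
f 29 28 27
f 17 27 34
f 27 16 33
f 34 33 20
f 27 33 34
f 17 34 39
f 34 20 40
f 39 40 22
f 34 40 39
f 17 39 43
f 39 22 46
f 43 46 23
f 39 46 43
f 18 44 32
f 44 23 45
f 32 45 19
f 44 45 32
f 16 28 52
f 28 18 53
f 52 53 25
f 28 53 52
f 20 33 49
f 33 16 48
f 49 48 24
f 33 48 49
f 22 40 41
f 40 20 37
f 41 37 21
f 40 37 41
f 23 46 42
f 46 22 38
f 42 38 15
f 46 38 42



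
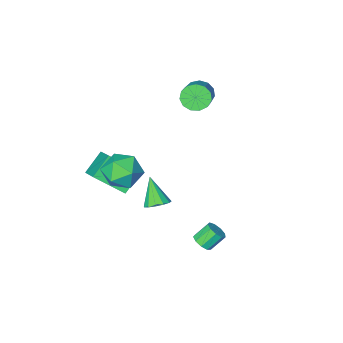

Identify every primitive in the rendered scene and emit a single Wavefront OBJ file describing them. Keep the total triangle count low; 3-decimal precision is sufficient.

v 1.949 -2.697 -0.977
v 2.304 -1.193 0.004
v 3.068 -2.35 -1.914
v 3.423 -0.846 -0.934
v 3.217 -3.734 0.154
v 3.572 -2.23 1.134
v 4.336 -3.387 -0.784
v 4.691 -1.883 0.197
v -2.95 -4.151 1.92
v -2.274 -4.289 1.442
v -1.213 -2.908 2.541
v -1.89 -2.769 3.02
v -2.515 -3.939 1.234
v -1.454 -2.557 2.333
v -2.894 -3.656 1.244
v -1.833 -2.274 2.343
v -3.291 -3.53 1.469
v -2.23 -2.148 2.568
v -3.58 -3.601 1.837
v -2.519 -2.219 2.936
v -3.669 -3.847 2.231
v -2.608 -2.465 3.331
v -3.53 -4.189 2.527
v -2.469 -2.807 3.627
v -3.207 -4.519 2.63
v -2.146 -3.137 3.73
v -2.802 -4.732 2.508
v -1.741 -3.351 3.608
v -2.445 -4.761 2.199
v -1.384 -3.379 3.299
v -2.248 -4.596 1.802
v -1.187 -3.214 2.901
v 1.104 2.785 -3.135
v 1.544 2.873 -2.737
v 0.797 3.043 -1.948
v 0.356 2.955 -2.345
v 1.44 3.23 -2.912
v 0.692 3.399 -2.123
v 1.178 3.378 -3.192
v 0.431 3.548 -2.402
v 0.882 3.249 -3.444
v 0.135 3.418 -2.655
v 0.689 2.903 -3.552
v -0.058 3.072 -2.763
v 0.69 2.502 -3.465
v -0.057 2.671 -2.676
v 0.885 2.233 -3.223
v 0.138 2.403 -2.433
v 1.182 2.223 -2.939
v 0.435 2.393 -2.15
v 1.442 2.476 -2.748
v 0.695 2.646 -1.958
v 2.964 0.324 1.458
v 3.87 0.692 2.096
v 3.91 -1.252 1.024
v 4.816 -0.884 1.662
v 3.82 -1.194 2.186
v 3.236 -0.22 2.455
v 4.544 -0.34 0.665
v 3.96 0.634 0.934
v 4.846 0.282 1.606
v 4.399 -0.246 2.546
v 3.381 -0.314 0.574
v 2.934 -0.842 1.514
v 3.039 1.694 0.06
v 3.579 1.296 -0.172
v 2.901 0.726 1.4
v 3.741 1.584 0.053
v 3.68 1.908 0.28
v 3.415 2.163 0.438
v 3.032 2.27 0.475
v 2.65 2.194 0.38
v 2.393 1.96 0.184
v 2.34 1.641 -0.052
v 2.51 1.339 -0.252
v 2.848 1.15 -0.354
v 3.246 1.134 -0.324
f 2 4 1
f 5 2 1
f 1 4 3
f 3 5 1
f 2 8 4
f 6 2 5
f 6 8 2
f 4 8 3
f 7 5 3
f 3 8 7
f 7 6 5
f 8 6 7
f 10 9 13
f 10 13 11
f 11 13 14
f 11 14 12
f 13 9 15
f 13 15 14
f 14 15 16
f 14 16 12
f 15 9 17
f 15 17 16
f 16 17 18
f 16 18 12
f 17 9 19
f 17 19 18
f 18 19 20
f 18 20 12
f 19 9 21
f 19 21 20
f 20 21 22
f 20 22 12
f 21 9 23
f 21 23 22
f 22 23 24
f 22 24 12
f 23 9 25
f 23 25 24
f 24 25 26
f 24 26 12
f 25 9 27
f 25 27 26
f 26 27 28
f 26 28 12
f 27 9 29
f 27 29 28
f 28 29 30
f 28 30 12
f 29 9 31
f 29 31 30
f 30 31 32
f 30 32 12
f 31 9 10
f 31 10 32
f 32 10 11
f 32 11 12
f 34 33 37
f 34 37 35
f 35 37 38
f 35 38 36
f 37 33 39
f 37 39 38
f 38 39 40
f 38 40 36
f 39 33 41
f 39 41 40
f 40 41 42
f 40 42 36
f 41 33 43
f 41 43 42
f 42 43 44
f 42 44 36
f 43 33 45
f 43 45 44
f 44 45 46
f 44 46 36
f 45 33 47
f 45 47 46
f 46 47 48
f 46 48 36
f 47 33 49
f 47 49 48
f 48 49 50
f 48 50 36
f 49 33 51
f 49 51 50
f 50 51 52
f 50 52 36
f 51 33 34
f 51 34 52
f 52 34 35
f 52 35 36
f 53 64 58
f 53 58 54
f 53 54 60
f 53 60 63
f 53 63 64
f 54 58 62
f 58 64 57
f 64 63 55
f 63 60 59
f 60 54 61
f 56 62 57
f 56 57 55
f 56 55 59
f 56 59 61
f 56 61 62
f 57 62 58
f 55 57 64
f 59 55 63
f 61 59 60
f 62 61 54
f 66 65 68
f 66 68 67
f 68 65 69
f 68 69 67
f 69 65 70
f 69 70 67
f 70 65 71
f 70 71 67
f 71 65 72
f 71 72 67
f 72 65 73
f 72 73 67
f 73 65 74
f 73 74 67
f 74 65 75
f 74 75 67
f 75 65 76
f 75 76 67
f 76 65 77
f 76 77 67
f 77 65 66
f 77 66 67



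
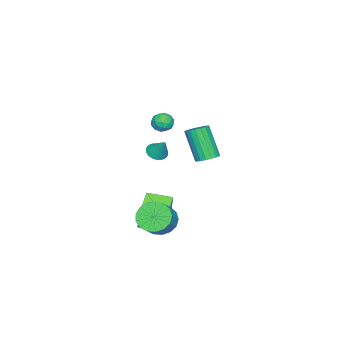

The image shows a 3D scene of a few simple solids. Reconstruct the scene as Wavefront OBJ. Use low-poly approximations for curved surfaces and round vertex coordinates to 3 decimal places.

v -4.142 -3.199 -1.553
v -3.553 -3.082 -1.802
v -3.818 -2.521 -0.467
v -3.684 -2.882 -1.887
v -3.884 -2.73 -1.922
v -4.124 -2.65 -1.901
v -4.366 -2.653 -1.826
v -4.574 -2.74 -1.71
v -4.717 -2.896 -1.57
v -4.772 -3.098 -1.427
v -4.731 -3.316 -1.304
v -4.601 -3.516 -1.218
v -4.4 -3.667 -1.183
v -4.161 -3.747 -1.205
v -3.918 -3.744 -1.279
v -3.71 -3.658 -1.395
v -3.567 -3.502 -1.535
v -3.512 -3.299 -1.678
v -3.211 -2.135 1.765
v -2.813 -2.43 1.31
v -4.087 -2.55 1.27
v -3.689 -2.845 0.815
v -3.689 -3.061 1.452
v -3.147 -2.804 1.758
v -3.753 -2.176 0.822
v -3.211 -1.919 1.128
v -3.148 -2.455 0.727
v -3.109 -3.003 1.116
v -3.791 -1.977 1.464
v -3.752 -2.525 1.853
v -2.935 -2.246 1.581
v -3.965 -2.734 0.999
v -3.965 -2.861 1.374
v -3.731 -3.035 1.106
v -3.131 -2.466 1.844
v -2.898 -2.64 1.577
v -3.412 -3.011 1.66
v -4.002 -2.34 1.003
v -3.769 -2.514 0.736
v -3.169 -1.945 1.474
v -2.935 -2.119 1.206
v -3.488 -1.969 0.92
v -2.898 -2.434 0.97
v -3.413 -2.678 0.679
v -3.451 -2.285 0.684
v -3.132 -2.134 0.864
v -2.875 -2.756 1.199
v -3.39 -3 0.908
v -3.39 -3.127 1.283
v -3.071 -2.976 1.463
v -3.072 -2.771 0.857
v -3.51 -1.98 1.672
v -4.025 -2.224 1.381
v -3.829 -2.004 1.117
v -3.51 -1.853 1.297
v -3.487 -2.302 1.901
v -4.002 -2.546 1.61
v -3.768 -2.846 1.716
v -3.449 -2.695 1.896
v -3.828 -2.209 1.723
v 1.161 -0.242 -3.175
v 1.742 -0.741 -3.786
v 2.721 -0.617 -2.955
v 2.139 -0.118 -2.345
v 1.798 -0.294 -3.918
v 2.777 -0.17 -3.087
v 1.707 0.164 -3.88
v 2.686 0.288 -3.049
v 1.491 0.53 -3.68
v 2.47 0.654 -2.85
v 1.2 0.719 -3.365
v 2.179 0.843 -2.534
v 0.899 0.687 -3.006
v 1.878 0.811 -2.176
v 0.659 0.443 -2.686
v 1.638 0.567 -1.855
v 0.533 0.042 -2.478
v 1.512 0.166 -1.647
v 0.551 -0.424 -2.43
v 1.53 -0.3 -1.599
v 0.709 -0.849 -2.552
v 1.688 -0.725 -1.722
v 0.97 -1.134 -2.818
v 1.949 -1.01 -1.987
v 1.275 -1.215 -3.165
v 2.254 -1.091 -2.334
v 1.553 -1.073 -3.514
v 2.532 -0.949 -2.684
v -1.01 -2.287 -3.858
v -0.508 -1.928 -2.502
v -1.433 -0.925 -4.061
v -0.931 -0.567 -2.705
v 0.591 -1.893 -4.555
v 1.093 -1.535 -3.199
v 0.168 -0.532 -4.758
v 0.67 -0.173 -3.402
v 0.867 2.315 1.989
v 1.5 2.249 2.122
v 1.046 1.399 3.864
v 0.413 1.465 3.731
v 1.438 2.509 2.233
v 0.983 1.659 3.974
v 1.263 2.73 2.295
v 0.808 1.881 4.037
v 1.009 2.87 2.297
v 0.555 2.02 4.038
v 0.727 2.899 2.238
v 0.273 2.049 3.979
v 0.473 2.813 2.13
v 0.019 1.963 3.871
v 0.298 2.628 1.993
v -0.157 1.778 3.735
v 0.234 2.381 1.856
v -0.22 1.531 3.598
v 0.297 2.121 1.746
v -0.158 1.271 3.487
v 0.472 1.899 1.683
v 0.017 1.05 3.425
v 0.725 1.76 1.682
v 0.271 0.91 3.423
v 1.007 1.731 1.741
v 0.553 0.881 3.482
v 1.261 1.817 1.849
v 0.807 0.967 3.59
v 1.437 2.002 1.985
v 0.982 1.152 3.727
f 2 1 4
f 2 4 3
f 4 1 5
f 4 5 3
f 5 1 6
f 5 6 3
f 6 1 7
f 6 7 3
f 7 1 8
f 7 8 3
f 8 1 9
f 8 9 3
f 9 1 10
f 9 10 3
f 10 1 11
f 10 11 3
f 11 1 12
f 11 12 3
f 12 1 13
f 12 13 3
f 13 1 14
f 13 14 3
f 14 1 15
f 14 15 3
f 15 1 16
f 15 16 3
f 16 1 17
f 16 17 3
f 17 1 18
f 17 18 3
f 18 1 2
f 18 2 3
f 19 56 35
f 56 30 59
f 35 59 24
f 56 59 35
f 19 35 31
f 35 24 36
f 31 36 20
f 35 36 31
f 19 31 40
f 31 20 41
f 40 41 26
f 31 41 40
f 19 40 52
f 40 26 55
f 52 55 29
f 40 55 52
f 19 52 56
f 52 29 60
f 56 60 30
f 52 60 56
f 20 36 47
f 36 24 50
f 47 50 28
f 36 50 47
f 24 59 37
f 59 30 58
f 37 58 23
f 59 58 37
f 30 60 57
f 60 29 53
f 57 53 21
f 60 53 57
f 29 55 54
f 55 26 42
f 54 42 25
f 55 42 54
f 26 41 46
f 41 20 43
f 46 43 27
f 41 43 46
f 22 48 34
f 48 28 49
f 34 49 23
f 48 49 34
f 22 34 32
f 34 23 33
f 32 33 21
f 34 33 32
f 22 32 39
f 32 21 38
f 39 38 25
f 32 38 39
f 22 39 44
f 39 25 45
f 44 45 27
f 39 45 44
f 22 44 48
f 44 27 51
f 48 51 28
f 44 51 48
f 23 49 37
f 49 28 50
f 37 50 24
f 49 50 37
f 21 33 57
f 33 23 58
f 57 58 30
f 33 58 57
f 25 38 54
f 38 21 53
f 54 53 29
f 38 53 54
f 27 45 46
f 45 25 42
f 46 42 26
f 45 42 46
f 28 51 47
f 51 27 43
f 47 43 20
f 51 43 47
f 62 61 65
f 62 65 63
f 63 65 66
f 63 66 64
f 65 61 67
f 65 67 66
f 66 67 68
f 66 68 64
f 67 61 69
f 67 69 68
f 68 69 70
f 68 70 64
f 69 61 71
f 69 71 70
f 70 71 72
f 70 72 64
f 71 61 73
f 71 73 72
f 72 73 74
f 72 74 64
f 73 61 75
f 73 75 74
f 74 75 76
f 74 76 64
f 75 61 77
f 75 77 76
f 76 77 78
f 76 78 64
f 77 61 79
f 77 79 78
f 78 79 80
f 78 80 64
f 79 61 81
f 79 81 80
f 80 81 82
f 80 82 64
f 81 61 83
f 81 83 82
f 82 83 84
f 82 84 64
f 83 61 85
f 83 85 84
f 84 85 86
f 84 86 64
f 85 61 87
f 85 87 86
f 86 87 88
f 86 88 64
f 87 61 62
f 87 62 88
f 88 62 63
f 88 63 64
f 90 92 89
f 93 90 89
f 89 92 91
f 91 93 89
f 90 96 92
f 94 90 93
f 94 96 90
f 92 96 91
f 95 93 91
f 91 96 95
f 95 94 93
f 96 94 95
f 98 97 101
f 98 101 99
f 99 101 102
f 99 102 100
f 101 97 103
f 101 103 102
f 102 103 104
f 102 104 100
f 103 97 105
f 103 105 104
f 104 105 106
f 104 106 100
f 105 97 107
f 105 107 106
f 106 107 108
f 106 108 100
f 107 97 109
f 107 109 108
f 108 109 110
f 108 110 100
f 109 97 111
f 109 111 110
f 110 111 112
f 110 112 100
f 111 97 113
f 111 113 112
f 112 113 114
f 112 114 100
f 113 97 115
f 113 115 114
f 114 115 116
f 114 116 100
f 115 97 117
f 115 117 116
f 116 117 118
f 116 118 100
f 117 97 119
f 117 119 118
f 118 119 120
f 118 120 100
f 119 97 121
f 119 121 120
f 120 121 122
f 120 122 100
f 121 97 123
f 121 123 122
f 122 123 124
f 122 124 100
f 123 97 125
f 123 125 124
f 124 125 126
f 124 126 100
f 125 97 98
f 125 98 126
f 126 98 99
f 126 99 100



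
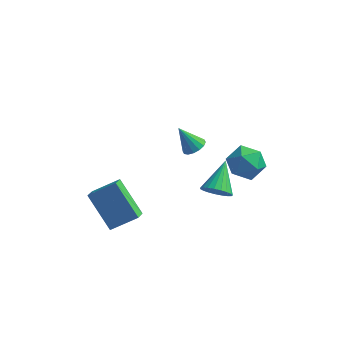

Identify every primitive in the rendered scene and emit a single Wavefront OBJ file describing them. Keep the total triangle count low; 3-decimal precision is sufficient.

v -2.896 -3.169 -2.13
v -1.694 -2.615 -1.323
v -2.949 -2.435 -2.554
v -1.747 -1.881 -1.748
v -1.533 -3.939 -3.632
v -0.331 -3.385 -2.826
v -1.586 -3.205 -4.057
v -0.384 -2.651 -3.25
v 2.063 -2.465 2.472
v 2.396 -2.014 2.686
v 1.317 -2.455 3.608
v 2.164 -1.876 2.533
v 1.905 -1.896 2.363
v 1.688 -2.069 2.222
v 1.572 -2.347 2.148
v 1.587 -2.657 2.161
v 1.731 -2.915 2.257
v 1.963 -3.053 2.411
v 2.222 -3.033 2.581
v 2.439 -2.861 2.721
v 2.555 -2.582 2.795
v 2.539 -2.272 2.782
v 3.466 0.307 0.419
v 4.091 0.739 -0.277
v 3.689 -1.179 -0.303
v 4.314 -0.747 -0.999
v 4.612 -0.823 -0.016
v 4.475 0.096 0.43
v 3.305 -0.536 -1.01
v 3.168 0.383 -0.564
v 3.992 0.218 -1.161
v 4.799 0.041 -0.546
v 2.981 -0.481 -0.034
v 3.788 -0.658 0.581
v 3.167 -2.577 -0.49
v 3.495 -2.955 0.095
v 3.153 -1.103 0.47
v 3.75 -2.848 -0.067
v 3.904 -2.694 -0.301
v 3.931 -2.519 -0.568
v 3.826 -2.355 -0.822
v 3.606 -2.229 -1.018
v 3.311 -2.163 -1.124
v 2.991 -2.169 -1.119
v 2.701 -2.246 -1.006
v 2.492 -2.379 -0.804
v 2.4 -2.547 -0.548
v 2.44 -2.721 -0.281
v 2.606 -2.869 -0.051
v 2.869 -2.967 0.103
v 3.184 -2.997 0.155
f 2 4 1
f 5 2 1
f 1 4 3
f 3 5 1
f 2 8 4
f 6 2 5
f 6 8 2
f 4 8 3
f 7 5 3
f 3 8 7
f 7 6 5
f 8 6 7
f 10 9 12
f 10 12 11
f 12 9 13
f 12 13 11
f 13 9 14
f 13 14 11
f 14 9 15
f 14 15 11
f 15 9 16
f 15 16 11
f 16 9 17
f 16 17 11
f 17 9 18
f 17 18 11
f 18 9 19
f 18 19 11
f 19 9 20
f 19 20 11
f 20 9 21
f 20 21 11
f 21 9 22
f 21 22 11
f 22 9 10
f 22 10 11
f 23 34 28
f 23 28 24
f 23 24 30
f 23 30 33
f 23 33 34
f 24 28 32
f 28 34 27
f 34 33 25
f 33 30 29
f 30 24 31
f 26 32 27
f 26 27 25
f 26 25 29
f 26 29 31
f 26 31 32
f 27 32 28
f 25 27 34
f 29 25 33
f 31 29 30
f 32 31 24
f 36 35 38
f 36 38 37
f 38 35 39
f 38 39 37
f 39 35 40
f 39 40 37
f 40 35 41
f 40 41 37
f 41 35 42
f 41 42 37
f 42 35 43
f 42 43 37
f 43 35 44
f 43 44 37
f 44 35 45
f 44 45 37
f 45 35 46
f 45 46 37
f 46 35 47
f 46 47 37
f 47 35 48
f 47 48 37
f 48 35 49
f 48 49 37
f 49 35 50
f 49 50 37
f 50 35 51
f 50 51 37
f 51 35 36
f 51 36 37



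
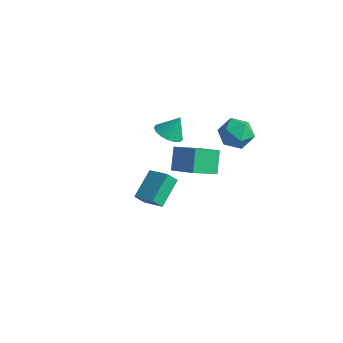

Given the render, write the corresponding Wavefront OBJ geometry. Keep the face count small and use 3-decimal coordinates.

v 0.803 -0.579 2.782
v 1.234 0.07 2.33
v 1.137 0.019 3.958
v 0.832 0.22 2.368
v 0.423 0.187 2.501
v 0.102 -0.022 2.698
v -0.059 -0.358 2.914
v -0.022 -0.744 3.1
v 0.204 -1.093 3.214
v 0.567 -1.324 3.228
v 0.985 -1.384 3.141
v 1.361 -1.26 2.971
v 1.609 -0.98 2.758
v 1.673 -0.608 2.551
v 1.537 -0.229 2.396
v -1.375 1.947 -3.5
v -1.977 2.81 -2.242
v -0.883 3.492 -4.326
v -1.485 4.355 -3.068
v 0.405 1.865 -2.592
v -0.197 2.728 -1.334
v 0.897 3.41 -3.418
v 0.295 4.273 -2.16
v 3.377 3.001 1.691
v 4.2 2.738 2.394
v 2.32 1.762 2.466
v 3.143 1.499 3.169
v 2.634 2.487 3.252
v 3.287 3.253 2.773
v 3.233 1.247 2.087
v 3.886 2.013 1.608
v 4.111 1.654 2.639
v 3.741 2.42 3.359
v 2.779 2.08 1.501
v 2.409 2.846 2.221
v 2.661 -4.44 0.447
v 2.405 -4.934 1.115
v 2.306 -2.885 1.462
v 2.05 -3.38 2.13
v 4.01 -4.46 0.95
v 3.754 -4.955 1.618
v 3.655 -2.906 1.965
v 3.399 -3.4 2.633
f 2 1 4
f 2 4 3
f 4 1 5
f 4 5 3
f 5 1 6
f 5 6 3
f 6 1 7
f 6 7 3
f 7 1 8
f 7 8 3
f 8 1 9
f 8 9 3
f 9 1 10
f 9 10 3
f 10 1 11
f 10 11 3
f 11 1 12
f 11 12 3
f 12 1 13
f 12 13 3
f 13 1 14
f 13 14 3
f 14 1 15
f 14 15 3
f 15 1 2
f 15 2 3
f 17 19 16
f 20 17 16
f 16 19 18
f 18 20 16
f 17 23 19
f 21 17 20
f 21 23 17
f 19 23 18
f 22 20 18
f 18 23 22
f 22 21 20
f 23 21 22
f 24 35 29
f 24 29 25
f 24 25 31
f 24 31 34
f 24 34 35
f 25 29 33
f 29 35 28
f 35 34 26
f 34 31 30
f 31 25 32
f 27 33 28
f 27 28 26
f 27 26 30
f 27 30 32
f 27 32 33
f 28 33 29
f 26 28 35
f 30 26 34
f 32 30 31
f 33 32 25
f 37 39 36
f 40 37 36
f 36 39 38
f 38 40 36
f 37 43 39
f 41 37 40
f 41 43 37
f 39 43 38
f 42 40 38
f 38 43 42
f 42 41 40
f 43 41 42



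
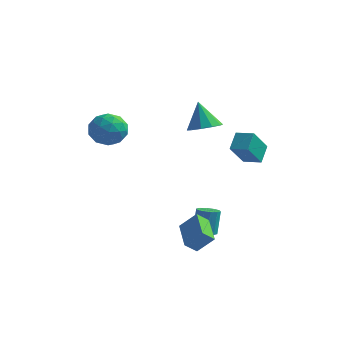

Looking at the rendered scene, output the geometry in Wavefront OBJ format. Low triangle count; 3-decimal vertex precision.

v 2.187 2.182 -0.418
v 1.908 0.99 1.021
v 2.079 3.182 0.39
v 1.8 1.99 1.829
v 3.3 2.15 -0.229
v 3.021 0.958 1.21
v 3.192 3.15 0.579
v 2.913 1.958 2.018
v -4.535 -1.151 2.253
v -3.598 -1.117 2.965
v -4.362 -3.043 2.115
v -3.425 -3.009 2.827
v -4.497 -2.772 3.253
v -4.604 -1.602 3.338
v -3.356 -2.558 1.742
v -3.463 -1.388 1.827
v -2.869 -1.986 2.65
v -3.575 -2.119 3.583
v -4.385 -2.041 1.497
v -5.091 -2.174 2.43
v -4.082 -0.968 2.621
v -3.878 -3.192 2.459
v -4.509 -3.053 2.709
v -3.958 -3.033 3.128
v -4.673 -1.253 2.84
v -4.122 -1.233 3.259
v -4.651 -2.206 3.428
v -3.838 -2.927 1.821
v -3.287 -2.907 2.24
v -4.002 -1.127 1.952
v -3.451 -1.107 2.371
v -3.309 -1.954 1.652
v -3.103 -1.459 2.854
v -3.001 -2.571 2.773
v -2.96 -2.306 2.136
v -3.023 -1.618 2.186
v -3.517 -1.537 3.403
v -3.416 -2.649 3.322
v -4.046 -2.51 3.572
v -4.109 -1.822 3.622
v -3.089 -2.048 3.218
v -4.544 -1.511 1.758
v -4.443 -2.623 1.677
v -3.851 -2.338 1.458
v -3.914 -1.65 1.508
v -4.959 -1.589 2.307
v -4.857 -2.701 2.226
v -4.937 -2.542 2.894
v -5 -1.854 2.944
v -4.871 -2.112 1.862
v -0.902 3.645 1.019
v -0.151 3.05 1.449
v -1.558 4.075 2.761
v 0.081 3.653 1.388
v -0.062 4.253 1.186
v -0.526 4.62 0.92
v -1.133 4.615 0.692
v -1.652 4.24 0.589
v -1.885 3.637 0.651
v -1.742 3.037 0.853
v -1.278 2.67 1.119
v -0.67 2.674 1.346
v 1.546 -1.292 -4.557
v 1.975 -0.786 -4.709
v 1.942 -0.302 -3.195
v 1.514 -0.808 -3.043
v 1.583 -0.645 -4.763
v 1.55 -0.161 -3.249
v 1.177 -0.751 -4.738
v 1.144 -0.267 -3.224
v 0.912 -1.063 -4.644
v 0.879 -0.579 -3.13
v 0.889 -1.463 -4.517
v 0.857 -0.979 -3.002
v 1.118 -1.798 -4.405
v 1.085 -1.314 -2.891
v 1.51 -1.939 -4.351
v 1.477 -1.455 -2.837
v 1.916 -1.833 -4.376
v 1.883 -1.349 -2.862
v 2.181 -1.521 -4.47
v 2.148 -1.037 -2.956
v 2.203 -1.121 -4.598
v 2.171 -0.637 -3.083
v 2.455 -4.112 -4.393
v 1.982 -4.638 -3.79
v 1.379 -2.605 -3.922
v 0.906 -3.132 -3.319
v 3.334 -3.788 -3.421
v 2.861 -4.315 -2.818
v 2.258 -2.282 -2.95
v 1.785 -2.808 -2.347
f 2 4 1
f 5 2 1
f 1 4 3
f 3 5 1
f 2 8 4
f 6 2 5
f 6 8 2
f 4 8 3
f 7 5 3
f 3 8 7
f 7 6 5
f 8 6 7
f 9 46 25
f 46 20 49
f 25 49 14
f 46 49 25
f 9 25 21
f 25 14 26
f 21 26 10
f 25 26 21
f 9 21 30
f 21 10 31
f 30 31 16
f 21 31 30
f 9 30 42
f 30 16 45
f 42 45 19
f 30 45 42
f 9 42 46
f 42 19 50
f 46 50 20
f 42 50 46
f 10 26 37
f 26 14 40
f 37 40 18
f 26 40 37
f 14 49 27
f 49 20 48
f 27 48 13
f 49 48 27
f 20 50 47
f 50 19 43
f 47 43 11
f 50 43 47
f 19 45 44
f 45 16 32
f 44 32 15
f 45 32 44
f 16 31 36
f 31 10 33
f 36 33 17
f 31 33 36
f 12 38 24
f 38 18 39
f 24 39 13
f 38 39 24
f 12 24 22
f 24 13 23
f 22 23 11
f 24 23 22
f 12 22 29
f 22 11 28
f 29 28 15
f 22 28 29
f 12 29 34
f 29 15 35
f 34 35 17
f 29 35 34
f 12 34 38
f 34 17 41
f 38 41 18
f 34 41 38
f 13 39 27
f 39 18 40
f 27 40 14
f 39 40 27
f 11 23 47
f 23 13 48
f 47 48 20
f 23 48 47
f 15 28 44
f 28 11 43
f 44 43 19
f 28 43 44
f 17 35 36
f 35 15 32
f 36 32 16
f 35 32 36
f 18 41 37
f 41 17 33
f 37 33 10
f 41 33 37
f 52 51 54
f 52 54 53
f 54 51 55
f 54 55 53
f 55 51 56
f 55 56 53
f 56 51 57
f 56 57 53
f 57 51 58
f 57 58 53
f 58 51 59
f 58 59 53
f 59 51 60
f 59 60 53
f 60 51 61
f 60 61 53
f 61 51 62
f 61 62 53
f 62 51 52
f 62 52 53
f 64 63 67
f 64 67 65
f 65 67 68
f 65 68 66
f 67 63 69
f 67 69 68
f 68 69 70
f 68 70 66
f 69 63 71
f 69 71 70
f 70 71 72
f 70 72 66
f 71 63 73
f 71 73 72
f 72 73 74
f 72 74 66
f 73 63 75
f 73 75 74
f 74 75 76
f 74 76 66
f 75 63 77
f 75 77 76
f 76 77 78
f 76 78 66
f 77 63 79
f 77 79 78
f 78 79 80
f 78 80 66
f 79 63 81
f 79 81 80
f 80 81 82
f 80 82 66
f 81 63 83
f 81 83 82
f 82 83 84
f 82 84 66
f 83 63 64
f 83 64 84
f 84 64 65
f 84 65 66
f 86 88 85
f 89 86 85
f 85 88 87
f 87 89 85
f 86 92 88
f 90 86 89
f 90 92 86
f 88 92 87
f 91 89 87
f 87 92 91
f 91 90 89
f 92 90 91



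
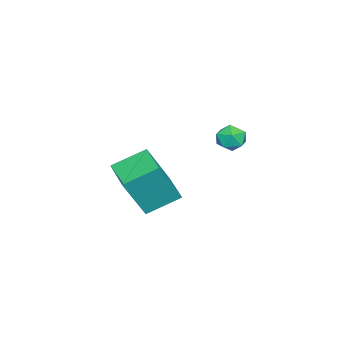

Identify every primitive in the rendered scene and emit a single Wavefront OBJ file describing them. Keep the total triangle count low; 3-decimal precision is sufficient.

v 2.195 -2.148 -2.433
v 3.052 -2.736 -0.506
v 3.425 -1.087 -2.657
v 4.283 -1.675 -0.73
v 3.057 -3.305 -3.17
v 3.915 -3.893 -1.243
v 4.288 -2.244 -3.394
v 5.145 -2.832 -1.467
v -1.485 -0.665 -1.072
v -1.226 -0.239 -1.613
v -0.434 -1.221 -1.007
v -0.175 -0.795 -1.548
v -0.319 -0.504 -0.888
v -0.969 -0.16 -0.928
v -0.691 -1.3 -1.692
v -1.341 -0.956 -1.732
v -0.735 -0.631 -1.996
v -0.506 -0.139 -1.499
v -1.154 -1.321 -1.121
v -0.925 -0.829 -0.624
f 2 4 1
f 5 2 1
f 1 4 3
f 3 5 1
f 2 8 4
f 6 2 5
f 6 8 2
f 4 8 3
f 7 5 3
f 3 8 7
f 7 6 5
f 8 6 7
f 9 20 14
f 9 14 10
f 9 10 16
f 9 16 19
f 9 19 20
f 10 14 18
f 14 20 13
f 20 19 11
f 19 16 15
f 16 10 17
f 12 18 13
f 12 13 11
f 12 11 15
f 12 15 17
f 12 17 18
f 13 18 14
f 11 13 20
f 15 11 19
f 17 15 16
f 18 17 10



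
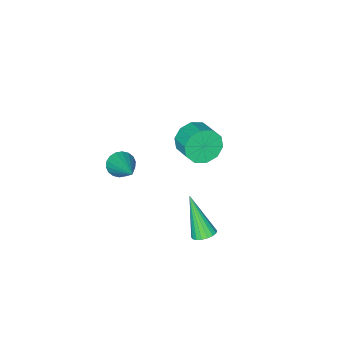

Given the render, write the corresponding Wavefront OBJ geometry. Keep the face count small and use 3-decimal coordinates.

v 0.376 -4.774 -1.612
v 0.995 -5.077 -1.592
v 1.144 -3.126 -0.448
v 1.011 -4.906 -1.846
v 0.902 -4.708 -2.054
v 0.688 -4.523 -2.174
v 0.412 -4.388 -2.183
v 0.129 -4.33 -2.079
v -0.105 -4.359 -1.882
v -0.244 -4.471 -1.632
v -0.26 -4.643 -1.378
v -0.15 -4.841 -1.171
v 0.063 -5.026 -1.051
v 0.339 -5.16 -1.042
v 0.622 -5.219 -1.146
v 0.856 -5.189 -1.342
v -1.032 -1.545 1.898
v -0.629 -1.969 2.595
v -0.306 -0.998 2.999
v -0.708 -0.575 2.302
v -0.253 -1.922 2.18
v 0.071 -0.951 2.584
v -0.174 -1.731 1.657
v 0.149 -0.76 2.061
v -0.423 -1.469 1.226
v -0.1 -0.498 1.63
v -0.904 -1.236 1.052
v -0.581 -0.265 1.456
v -1.434 -1.122 1.201
v -1.111 -0.151 1.605
v -1.811 -1.169 1.616
v -1.487 -0.198 2.02
v -1.889 -1.36 2.139
v -1.566 -0.389 2.543
v -1.64 -1.622 2.57
v -1.317 -0.651 2.974
v -1.159 -1.855 2.744
v -0.836 -0.884 3.148
v 1.265 1.545 -0.9
v 1.53 1.098 -1.134
v 1.135 0.495 0.96
v 1.722 1.235 -1.043
v 1.824 1.435 -0.923
v 1.815 1.656 -0.799
v 1.698 1.855 -0.695
v 1.494 1.993 -0.631
v 1.246 2.042 -0.621
v 1.001 1.992 -0.666
v 0.809 1.855 -0.757
v 0.707 1.655 -0.877
v 0.715 1.434 -1.001
v 0.833 1.235 -1.105
v 1.036 1.097 -1.169
v 1.285 1.048 -1.179
f 2 1 4
f 2 4 3
f 4 1 5
f 4 5 3
f 5 1 6
f 5 6 3
f 6 1 7
f 6 7 3
f 7 1 8
f 7 8 3
f 8 1 9
f 8 9 3
f 9 1 10
f 9 10 3
f 10 1 11
f 10 11 3
f 11 1 12
f 11 12 3
f 12 1 13
f 12 13 3
f 13 1 14
f 13 14 3
f 14 1 15
f 14 15 3
f 15 1 16
f 15 16 3
f 16 1 2
f 16 2 3
f 18 17 21
f 18 21 19
f 19 21 22
f 19 22 20
f 21 17 23
f 21 23 22
f 22 23 24
f 22 24 20
f 23 17 25
f 23 25 24
f 24 25 26
f 24 26 20
f 25 17 27
f 25 27 26
f 26 27 28
f 26 28 20
f 27 17 29
f 27 29 28
f 28 29 30
f 28 30 20
f 29 17 31
f 29 31 30
f 30 31 32
f 30 32 20
f 31 17 33
f 31 33 32
f 32 33 34
f 32 34 20
f 33 17 35
f 33 35 34
f 34 35 36
f 34 36 20
f 35 17 37
f 35 37 36
f 36 37 38
f 36 38 20
f 37 17 18
f 37 18 38
f 38 18 19
f 38 19 20
f 40 39 42
f 40 42 41
f 42 39 43
f 42 43 41
f 43 39 44
f 43 44 41
f 44 39 45
f 44 45 41
f 45 39 46
f 45 46 41
f 46 39 47
f 46 47 41
f 47 39 48
f 47 48 41
f 48 39 49
f 48 49 41
f 49 39 50
f 49 50 41
f 50 39 51
f 50 51 41
f 51 39 52
f 51 52 41
f 52 39 53
f 52 53 41
f 53 39 54
f 53 54 41
f 54 39 40
f 54 40 41



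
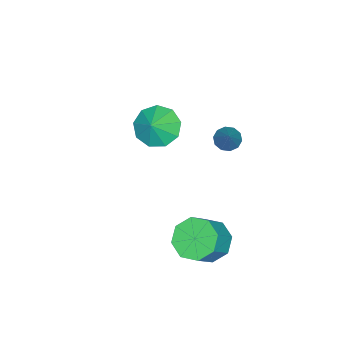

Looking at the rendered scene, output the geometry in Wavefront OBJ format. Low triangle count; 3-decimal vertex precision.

v 1.818 2.01 -1.543
v 2.475 2.53 -2.125
v 3.478 2.411 -1.099
v 2.822 1.89 -0.517
v 2.055 2.995 -1.659
v 3.058 2.876 -0.634
v 1.496 2.883 -1.126
v 2.499 2.764 -0.1
v 1.126 2.259 -0.837
v 2.129 2.14 0.189
v 1.162 1.489 -0.961
v 2.165 1.37 0.065
v 1.582 1.024 -1.426
v 2.585 0.905 -0.401
v 2.141 1.136 -1.96
v 3.144 1.017 -0.934
v 2.511 1.76 -2.249
v 3.514 1.641 -1.223
v -2.47 -2.795 0.162
v -1.717 -2.774 -0.598
v -1.73 -2.685 0.898
v -1.954 -2.095 -0.462
v -2.431 -1.743 -0.033
v -2.927 -1.883 0.486
v -3.21 -2.45 0.854
v -3.146 -3.178 0.898
v -2.766 -3.726 0.597
v -2.248 -3.839 0.093
v -1.834 -3.463 -0.379
v -1.152 1.241 2.304
v -0.721 0.881 2.121
v -0.008 1.879 3.736
v -0.683 1.2 1.948
v -0.824 1.534 1.911
v -1.09 1.757 2.025
v -1.379 1.782 2.245
v -1.582 1.6 2.488
v -1.62 1.282 2.66
v -1.48 0.947 2.697
v -1.214 0.725 2.584
v -0.924 0.7 2.364
f 2 1 5
f 2 5 3
f 3 5 6
f 3 6 4
f 5 1 7
f 5 7 6
f 6 7 8
f 6 8 4
f 7 1 9
f 7 9 8
f 8 9 10
f 8 10 4
f 9 1 11
f 9 11 10
f 10 11 12
f 10 12 4
f 11 1 13
f 11 13 12
f 12 13 14
f 12 14 4
f 13 1 15
f 13 15 14
f 14 15 16
f 14 16 4
f 15 1 17
f 15 17 16
f 16 17 18
f 16 18 4
f 17 1 2
f 17 2 18
f 18 2 3
f 18 3 4
f 20 19 22
f 20 22 21
f 22 19 23
f 22 23 21
f 23 19 24
f 23 24 21
f 24 19 25
f 24 25 21
f 25 19 26
f 25 26 21
f 26 19 27
f 26 27 21
f 27 19 28
f 27 28 21
f 28 19 29
f 28 29 21
f 29 19 20
f 29 20 21
f 31 30 33
f 31 33 32
f 33 30 34
f 33 34 32
f 34 30 35
f 34 35 32
f 35 30 36
f 35 36 32
f 36 30 37
f 36 37 32
f 37 30 38
f 37 38 32
f 38 30 39
f 38 39 32
f 39 30 40
f 39 40 32
f 40 30 41
f 40 41 32
f 41 30 31
f 41 31 32



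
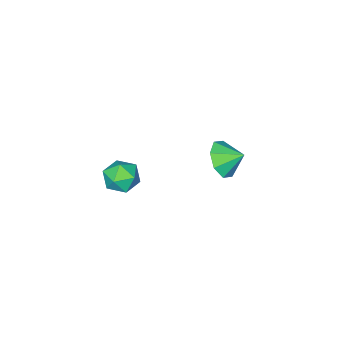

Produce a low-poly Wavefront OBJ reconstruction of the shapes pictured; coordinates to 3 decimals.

v 3.184 -1.413 1.451
v 4.123 -1.31 1.392
v 3.377 -2.73 2.208
v 4.316 -2.627 2.149
v 3.81 -2.046 2.698
v 3.69 -1.232 2.23
v 3.81 -2.808 1.37
v 3.69 -1.994 0.902
v 4.509 -2.172 1.342
v 4.509 -1.7 2.162
v 2.991 -2.34 1.438
v 2.991 -1.868 2.258
v -2.14 -1.478 -0.616
v -1.448 -1.657 0.208
v -2.64 -0.602 -0.004
v -1.153 -1.105 -0.343
v -1.436 -0.771 -1.054
v -2.131 -0.852 -1.507
v -2.831 -1.299 -1.439
v -3.127 -1.852 -0.888
v -2.844 -2.186 -0.177
v -2.149 -2.105 0.276
f 1 12 6
f 1 6 2
f 1 2 8
f 1 8 11
f 1 11 12
f 2 6 10
f 6 12 5
f 12 11 3
f 11 8 7
f 8 2 9
f 4 10 5
f 4 5 3
f 4 3 7
f 4 7 9
f 4 9 10
f 5 10 6
f 3 5 12
f 7 3 11
f 9 7 8
f 10 9 2
f 14 13 16
f 14 16 15
f 16 13 17
f 16 17 15
f 17 13 18
f 17 18 15
f 18 13 19
f 18 19 15
f 19 13 20
f 19 20 15
f 20 13 21
f 20 21 15
f 21 13 22
f 21 22 15
f 22 13 14
f 22 14 15



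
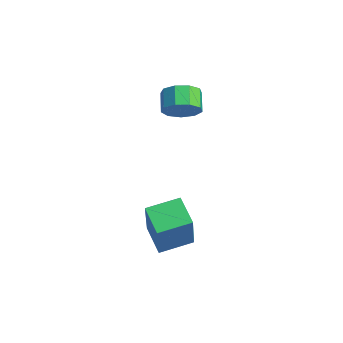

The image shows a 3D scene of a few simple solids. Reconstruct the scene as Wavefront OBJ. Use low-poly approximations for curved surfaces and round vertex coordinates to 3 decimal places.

v -0.423 0.677 -1.508
v 0.124 0.27 0.541
v -0.095 2.147 -1.304
v 0.453 1.74 0.746
v 0.887 0.44 -1.906
v 1.435 0.033 0.144
v 1.216 1.91 -1.701
v 1.763 1.503 0.348
v -1.984 3.331 3.739
v -1.52 3.42 4.457
v -2.292 3.877 4.9
v -2.756 3.789 4.181
v -1.443 3.888 4.109
v -2.214 4.345 4.551
v -1.619 4.095 3.587
v -2.39 4.552 4.03
v -1.966 3.945 3.137
v -2.737 4.402 3.579
v -2.322 3.508 2.968
v -3.093 3.965 3.41
v -2.519 2.989 3.159
v -3.291 3.446 3.602
v -2.467 2.629 3.622
v -3.238 3.086 4.065
v -2.188 2.599 4.14
v -2.96 3.056 4.582
v -1.814 2.911 4.469
v -2.586 3.368 4.912
f 2 4 1
f 5 2 1
f 1 4 3
f 3 5 1
f 2 8 4
f 6 2 5
f 6 8 2
f 4 8 3
f 7 5 3
f 3 8 7
f 7 6 5
f 8 6 7
f 10 9 13
f 10 13 11
f 11 13 14
f 11 14 12
f 13 9 15
f 13 15 14
f 14 15 16
f 14 16 12
f 15 9 17
f 15 17 16
f 16 17 18
f 16 18 12
f 17 9 19
f 17 19 18
f 18 19 20
f 18 20 12
f 19 9 21
f 19 21 20
f 20 21 22
f 20 22 12
f 21 9 23
f 21 23 22
f 22 23 24
f 22 24 12
f 23 9 25
f 23 25 24
f 24 25 26
f 24 26 12
f 25 9 27
f 25 27 26
f 26 27 28
f 26 28 12
f 27 9 10
f 27 10 28
f 28 10 11
f 28 11 12



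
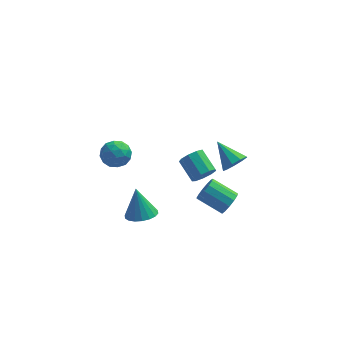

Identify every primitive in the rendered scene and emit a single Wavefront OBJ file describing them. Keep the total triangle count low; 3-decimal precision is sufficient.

v -3.346 -2.85 3.858
v -2.835 -2.919 3.115
v -3.645 -4.281 3.785
v -3.134 -4.35 3.042
v -2.747 -4.185 3.843
v -2.563 -3.301 3.888
v -3.917 -3.899 3.012
v -3.733 -3.015 3.057
v -3.188 -3.567 2.592
v -2.465 -3.744 3.106
v -4.015 -3.456 3.794
v -3.292 -3.633 4.308
v -3.065 -2.759 3.493
v -3.415 -4.441 3.407
v -3.188 -4.344 3.878
v -2.888 -4.385 3.441
v -2.905 -2.984 3.947
v -2.604 -3.024 3.51
v -2.552 -3.768 3.939
v -3.876 -4.176 3.39
v -3.575 -4.216 2.953
v -3.592 -2.815 3.459
v -3.292 -2.856 3.022
v -3.928 -3.432 2.961
v -2.972 -3.181 2.749
v -3.147 -4.021 2.706
v -3.607 -3.757 2.688
v -3.499 -3.237 2.715
v -2.547 -3.285 3.051
v -2.722 -4.125 3.008
v -2.495 -4.029 3.479
v -2.387 -3.509 3.505
v -2.754 -3.666 2.744
v -3.758 -3.075 3.892
v -3.933 -3.915 3.849
v -4.093 -3.691 3.395
v -3.985 -3.171 3.421
v -3.333 -3.179 4.194
v -3.508 -4.019 4.151
v -2.981 -3.963 4.185
v -2.873 -3.443 4.212
v -3.726 -3.534 4.156
v 3.096 -0.744 -4.249
v 3.511 -0.706 -3.554
v 2.119 -0.059 -2.757
v 1.704 -0.096 -3.451
v 3.577 -0.306 -3.765
v 2.184 0.341 -2.967
v 3.489 -0.046 -4.129
v 2.097 0.602 -3.331
v 3.277 -0.006 -4.531
v 1.885 0.641 -3.734
v 3.007 -0.201 -4.844
v 1.615 0.446 -4.046
v 2.766 -0.568 -4.967
v 1.374 0.079 -4.17
v 2.629 -0.991 -4.863
v 1.237 -0.344 -4.065
v 2.641 -1.335 -4.563
v 1.249 -0.688 -3.766
v 2.797 -1.492 -4.164
v 1.405 -0.844 -3.366
v 3.048 -1.41 -3.792
v 1.656 -0.763 -2.994
v 3.314 -1.118 -3.564
v 1.922 -0.471 -2.767
v 1.467 -3.856 1.633
v 1.867 -3.363 1.234
v 1.212 -2.271 1.927
v 0.813 -2.764 2.327
v 1.428 -3.471 0.991
v 0.774 -2.379 1.684
v 1.008 -3.76 1.048
v 0.353 -2.668 1.742
v 0.803 -4.093 1.38
v 0.148 -3.001 2.073
v 0.908 -4.316 1.83
v 0.254 -3.224 2.523
v 1.276 -4.323 2.188
v 0.621 -3.231 2.881
v 1.733 -4.112 2.286
v 1.078 -3.02 2.98
v 2.065 -3.781 2.079
v 1.411 -2.689 2.773
v 2.118 -3.485 1.664
v 1.464 -2.393 2.357
v -1.907 -1.961 -3.807
v -1.184 -1.339 -3.917
v -2.193 -1.319 -2.053
v -1.522 -1.116 -4.053
v -1.936 -1.061 -4.141
v -2.345 -1.184 -4.163
v -2.667 -1.46 -4.114
v -2.838 -1.836 -4.005
v -2.825 -2.237 -3.856
v -2.63 -2.582 -3.698
v -2.292 -2.805 -3.562
v -1.878 -2.86 -3.474
v -1.469 -2.738 -3.452
v -1.147 -2.461 -3.501
v -0.976 -2.085 -3.61
v -0.989 -1.685 -3.758
v 3.499 1.045 -2.294
v 3.765 0.701 -1.563
v 2.521 2.255 -1.366
v 4.13 1.123 -1.729
v 4.199 1.508 -2.159
v 3.94 1.677 -2.652
v 3.475 1.55 -2.977
v 3.021 1.188 -2.982
v 2.79 0.758 -2.665
v 2.891 0.463 -2.174
v 3.276 0.441 -1.739
f 1 38 17
f 38 12 41
f 17 41 6
f 38 41 17
f 1 17 13
f 17 6 18
f 13 18 2
f 17 18 13
f 1 13 22
f 13 2 23
f 22 23 8
f 13 23 22
f 1 22 34
f 22 8 37
f 34 37 11
f 22 37 34
f 1 34 38
f 34 11 42
f 38 42 12
f 34 42 38
f 2 18 29
f 18 6 32
f 29 32 10
f 18 32 29
f 6 41 19
f 41 12 40
f 19 40 5
f 41 40 19
f 12 42 39
f 42 11 35
f 39 35 3
f 42 35 39
f 11 37 36
f 37 8 24
f 36 24 7
f 37 24 36
f 8 23 28
f 23 2 25
f 28 25 9
f 23 25 28
f 4 30 16
f 30 10 31
f 16 31 5
f 30 31 16
f 4 16 14
f 16 5 15
f 14 15 3
f 16 15 14
f 4 14 21
f 14 3 20
f 21 20 7
f 14 20 21
f 4 21 26
f 21 7 27
f 26 27 9
f 21 27 26
f 4 26 30
f 26 9 33
f 30 33 10
f 26 33 30
f 5 31 19
f 31 10 32
f 19 32 6
f 31 32 19
f 3 15 39
f 15 5 40
f 39 40 12
f 15 40 39
f 7 20 36
f 20 3 35
f 36 35 11
f 20 35 36
f 9 27 28
f 27 7 24
f 28 24 8
f 27 24 28
f 10 33 29
f 33 9 25
f 29 25 2
f 33 25 29
f 44 43 47
f 44 47 45
f 45 47 48
f 45 48 46
f 47 43 49
f 47 49 48
f 48 49 50
f 48 50 46
f 49 43 51
f 49 51 50
f 50 51 52
f 50 52 46
f 51 43 53
f 51 53 52
f 52 53 54
f 52 54 46
f 53 43 55
f 53 55 54
f 54 55 56
f 54 56 46
f 55 43 57
f 55 57 56
f 56 57 58
f 56 58 46
f 57 43 59
f 57 59 58
f 58 59 60
f 58 60 46
f 59 43 61
f 59 61 60
f 60 61 62
f 60 62 46
f 61 43 63
f 61 63 62
f 62 63 64
f 62 64 46
f 63 43 65
f 63 65 64
f 64 65 66
f 64 66 46
f 65 43 44
f 65 44 66
f 66 44 45
f 66 45 46
f 68 67 71
f 68 71 69
f 69 71 72
f 69 72 70
f 71 67 73
f 71 73 72
f 72 73 74
f 72 74 70
f 73 67 75
f 73 75 74
f 74 75 76
f 74 76 70
f 75 67 77
f 75 77 76
f 76 77 78
f 76 78 70
f 77 67 79
f 77 79 78
f 78 79 80
f 78 80 70
f 79 67 81
f 79 81 80
f 80 81 82
f 80 82 70
f 81 67 83
f 81 83 82
f 82 83 84
f 82 84 70
f 83 67 85
f 83 85 84
f 84 85 86
f 84 86 70
f 85 67 68
f 85 68 86
f 86 68 69
f 86 69 70
f 88 87 90
f 88 90 89
f 90 87 91
f 90 91 89
f 91 87 92
f 91 92 89
f 92 87 93
f 92 93 89
f 93 87 94
f 93 94 89
f 94 87 95
f 94 95 89
f 95 87 96
f 95 96 89
f 96 87 97
f 96 97 89
f 97 87 98
f 97 98 89
f 98 87 99
f 98 99 89
f 99 87 100
f 99 100 89
f 100 87 101
f 100 101 89
f 101 87 102
f 101 102 89
f 102 87 88
f 102 88 89
f 104 103 106
f 104 106 105
f 106 103 107
f 106 107 105
f 107 103 108
f 107 108 105
f 108 103 109
f 108 109 105
f 109 103 110
f 109 110 105
f 110 103 111
f 110 111 105
f 111 103 112
f 111 112 105
f 112 103 113
f 112 113 105
f 113 103 104
f 113 104 105

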